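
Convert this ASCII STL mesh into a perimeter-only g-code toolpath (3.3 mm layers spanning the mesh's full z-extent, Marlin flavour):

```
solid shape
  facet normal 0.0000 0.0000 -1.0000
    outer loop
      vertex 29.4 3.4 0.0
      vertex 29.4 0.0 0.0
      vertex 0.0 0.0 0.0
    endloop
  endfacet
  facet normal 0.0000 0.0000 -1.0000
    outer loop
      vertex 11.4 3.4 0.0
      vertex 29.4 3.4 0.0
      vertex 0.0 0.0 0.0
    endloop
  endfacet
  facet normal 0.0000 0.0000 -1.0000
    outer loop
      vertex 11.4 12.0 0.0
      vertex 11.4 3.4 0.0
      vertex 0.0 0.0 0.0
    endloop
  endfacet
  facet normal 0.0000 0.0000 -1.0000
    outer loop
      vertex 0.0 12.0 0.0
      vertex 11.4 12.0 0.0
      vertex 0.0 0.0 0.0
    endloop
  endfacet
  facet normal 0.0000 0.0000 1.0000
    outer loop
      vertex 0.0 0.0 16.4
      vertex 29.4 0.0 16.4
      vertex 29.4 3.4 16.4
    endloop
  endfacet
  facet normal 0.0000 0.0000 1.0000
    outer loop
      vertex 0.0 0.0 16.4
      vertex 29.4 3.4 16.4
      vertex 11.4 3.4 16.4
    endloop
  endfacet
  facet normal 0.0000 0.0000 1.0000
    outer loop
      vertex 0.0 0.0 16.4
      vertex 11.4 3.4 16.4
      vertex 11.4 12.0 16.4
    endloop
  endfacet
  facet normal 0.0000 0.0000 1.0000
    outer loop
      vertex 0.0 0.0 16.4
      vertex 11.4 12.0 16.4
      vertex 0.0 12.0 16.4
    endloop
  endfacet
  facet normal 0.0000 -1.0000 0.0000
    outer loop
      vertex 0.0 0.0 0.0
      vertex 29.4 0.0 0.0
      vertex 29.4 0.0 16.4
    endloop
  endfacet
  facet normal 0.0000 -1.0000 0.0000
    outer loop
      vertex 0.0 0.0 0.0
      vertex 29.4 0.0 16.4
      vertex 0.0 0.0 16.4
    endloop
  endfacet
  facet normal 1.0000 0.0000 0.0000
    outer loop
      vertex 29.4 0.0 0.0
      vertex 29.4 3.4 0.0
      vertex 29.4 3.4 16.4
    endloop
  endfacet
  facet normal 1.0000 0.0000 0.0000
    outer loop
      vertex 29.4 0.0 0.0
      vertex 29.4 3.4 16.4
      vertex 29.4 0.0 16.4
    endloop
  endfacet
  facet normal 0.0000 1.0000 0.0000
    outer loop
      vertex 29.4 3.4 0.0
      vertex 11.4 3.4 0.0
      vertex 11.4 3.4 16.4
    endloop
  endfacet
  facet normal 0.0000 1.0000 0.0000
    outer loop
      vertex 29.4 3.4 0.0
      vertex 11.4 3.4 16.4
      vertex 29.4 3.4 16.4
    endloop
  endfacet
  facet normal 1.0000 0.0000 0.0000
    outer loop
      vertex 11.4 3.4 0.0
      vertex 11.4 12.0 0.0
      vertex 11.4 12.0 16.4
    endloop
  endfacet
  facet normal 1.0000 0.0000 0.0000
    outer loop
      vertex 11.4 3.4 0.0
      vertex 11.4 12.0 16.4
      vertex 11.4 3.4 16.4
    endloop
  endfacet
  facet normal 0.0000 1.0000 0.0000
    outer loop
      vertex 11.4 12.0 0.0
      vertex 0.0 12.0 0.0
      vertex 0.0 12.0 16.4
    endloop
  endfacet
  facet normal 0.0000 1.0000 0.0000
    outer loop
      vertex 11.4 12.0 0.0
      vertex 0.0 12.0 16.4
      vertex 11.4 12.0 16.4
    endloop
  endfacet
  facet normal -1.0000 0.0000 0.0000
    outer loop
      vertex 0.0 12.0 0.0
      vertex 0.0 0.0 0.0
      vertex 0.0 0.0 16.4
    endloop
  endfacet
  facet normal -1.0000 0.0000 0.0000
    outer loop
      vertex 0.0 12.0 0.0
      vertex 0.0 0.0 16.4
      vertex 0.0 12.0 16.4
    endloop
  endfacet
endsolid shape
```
; perimeter-only toolpath
G21 ; units = mm
G90 ; absolute positioning
G28 ; home
; layer 1
G0 Z3.3
G0 X0.0 Y0.0
G1 X29.4 Y0.0
G1 X29.4 Y3.4
G1 X11.4 Y3.4
G1 X11.4 Y12.0
G1 X0.0 Y12.0
G1 X0.0 Y0.0
; layer 2
G0 Z6.6
G0 X0.0 Y0.0
G1 X29.4 Y0.0
G1 X29.4 Y3.4
G1 X11.4 Y3.4
G1 X11.4 Y12.0
G1 X0.0 Y12.0
G1 X0.0 Y0.0
; layer 3
G0 Z9.8
G0 X0.0 Y0.0
G1 X29.4 Y0.0
G1 X29.4 Y3.4
G1 X11.4 Y3.4
G1 X11.4 Y12.0
G1 X0.0 Y12.0
G1 X0.0 Y0.0
; layer 4
G0 Z13.1
G0 X0.0 Y0.0
G1 X29.4 Y0.0
G1 X29.4 Y3.4
G1 X11.4 Y3.4
G1 X11.4 Y12.0
G1 X0.0 Y12.0
G1 X0.0 Y0.0
; layer 5
G0 Z16.4
G0 X0.0 Y0.0
G1 X29.4 Y0.0
G1 X29.4 Y3.4
G1 X11.4 Y3.4
G1 X11.4 Y12.0
G1 X0.0 Y12.0
G1 X0.0 Y0.0
M2 ; end

The solid is an L-shaped prism: outer 29.4 × 12 mm, arm thicknesses ≈ 3.4 mm (horizontal) and 11.4 mm (vertical), extruded 16.4 mm in z. Slicing at Δz = 3.3 mm — 5 equal slices spanning the solid's height, so layer i sits at z = i·h/5 — gives 5 non-empty perimeters. Each is a 6-segment closed polygon; G0 lifts to the layer z and rapids to the start vertex, then G1 traces the edges.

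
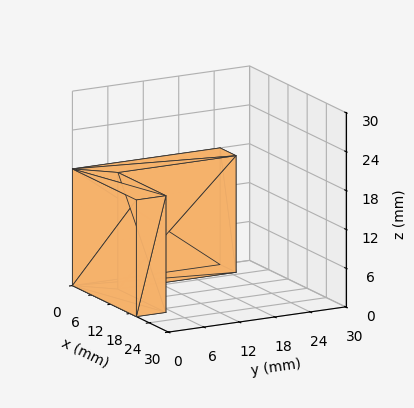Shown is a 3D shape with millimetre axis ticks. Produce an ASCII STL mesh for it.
Reading the render: the shape is an L-shaped prism: outer 20 × 25 mm, arm thicknesses ≈ 5 mm (horizontal) and 5 mm (vertical), extruded 18 mm in z (dimensions read to the nearest mm from the axis ticks). For the STL, each face is triangulated and given an outward normal.

solid part
  facet normal 0.0000 0.0000 -1.0000
    outer loop
      vertex 20.0 5.0 0.0
      vertex 20.0 0.0 0.0
      vertex 0.0 0.0 0.0
    endloop
  endfacet
  facet normal 0.0000 0.0000 -1.0000
    outer loop
      vertex 5.0 5.0 0.0
      vertex 20.0 5.0 0.0
      vertex 0.0 0.0 0.0
    endloop
  endfacet
  facet normal 0.0000 0.0000 -1.0000
    outer loop
      vertex 5.0 25.0 0.0
      vertex 5.0 5.0 0.0
      vertex 0.0 0.0 0.0
    endloop
  endfacet
  facet normal 0.0000 0.0000 -1.0000
    outer loop
      vertex 0.0 25.0 0.0
      vertex 5.0 25.0 0.0
      vertex 0.0 0.0 0.0
    endloop
  endfacet
  facet normal 0.0000 0.0000 1.0000
    outer loop
      vertex 0.0 0.0 18.0
      vertex 20.0 0.0 18.0
      vertex 20.0 5.0 18.0
    endloop
  endfacet
  facet normal 0.0000 0.0000 1.0000
    outer loop
      vertex 0.0 0.0 18.0
      vertex 20.0 5.0 18.0
      vertex 5.0 5.0 18.0
    endloop
  endfacet
  facet normal 0.0000 0.0000 1.0000
    outer loop
      vertex 0.0 0.0 18.0
      vertex 5.0 5.0 18.0
      vertex 5.0 25.0 18.0
    endloop
  endfacet
  facet normal 0.0000 0.0000 1.0000
    outer loop
      vertex 0.0 0.0 18.0
      vertex 5.0 25.0 18.0
      vertex 0.0 25.0 18.0
    endloop
  endfacet
  facet normal 0.0000 -1.0000 0.0000
    outer loop
      vertex 0.0 0.0 0.0
      vertex 20.0 0.0 0.0
      vertex 20.0 0.0 18.0
    endloop
  endfacet
  facet normal 0.0000 -1.0000 0.0000
    outer loop
      vertex 0.0 0.0 0.0
      vertex 20.0 0.0 18.0
      vertex 0.0 0.0 18.0
    endloop
  endfacet
  facet normal 1.0000 0.0000 0.0000
    outer loop
      vertex 20.0 0.0 0.0
      vertex 20.0 5.0 0.0
      vertex 20.0 5.0 18.0
    endloop
  endfacet
  facet normal 1.0000 0.0000 0.0000
    outer loop
      vertex 20.0 0.0 0.0
      vertex 20.0 5.0 18.0
      vertex 20.0 0.0 18.0
    endloop
  endfacet
  facet normal 0.0000 1.0000 0.0000
    outer loop
      vertex 20.0 5.0 0.0
      vertex 5.0 5.0 0.0
      vertex 5.0 5.0 18.0
    endloop
  endfacet
  facet normal 0.0000 1.0000 0.0000
    outer loop
      vertex 20.0 5.0 0.0
      vertex 5.0 5.0 18.0
      vertex 20.0 5.0 18.0
    endloop
  endfacet
  facet normal 1.0000 0.0000 0.0000
    outer loop
      vertex 5.0 5.0 0.0
      vertex 5.0 25.0 0.0
      vertex 5.0 25.0 18.0
    endloop
  endfacet
  facet normal 1.0000 0.0000 0.0000
    outer loop
      vertex 5.0 5.0 0.0
      vertex 5.0 25.0 18.0
      vertex 5.0 5.0 18.0
    endloop
  endfacet
  facet normal 0.0000 1.0000 0.0000
    outer loop
      vertex 5.0 25.0 0.0
      vertex 0.0 25.0 0.0
      vertex 0.0 25.0 18.0
    endloop
  endfacet
  facet normal 0.0000 1.0000 0.0000
    outer loop
      vertex 5.0 25.0 0.0
      vertex 0.0 25.0 18.0
      vertex 5.0 25.0 18.0
    endloop
  endfacet
  facet normal -1.0000 0.0000 0.0000
    outer loop
      vertex 0.0 25.0 0.0
      vertex 0.0 0.0 0.0
      vertex 0.0 0.0 18.0
    endloop
  endfacet
  facet normal -1.0000 0.0000 0.0000
    outer loop
      vertex 0.0 25.0 0.0
      vertex 0.0 0.0 18.0
      vertex 0.0 25.0 18.0
    endloop
  endfacet
endsolid part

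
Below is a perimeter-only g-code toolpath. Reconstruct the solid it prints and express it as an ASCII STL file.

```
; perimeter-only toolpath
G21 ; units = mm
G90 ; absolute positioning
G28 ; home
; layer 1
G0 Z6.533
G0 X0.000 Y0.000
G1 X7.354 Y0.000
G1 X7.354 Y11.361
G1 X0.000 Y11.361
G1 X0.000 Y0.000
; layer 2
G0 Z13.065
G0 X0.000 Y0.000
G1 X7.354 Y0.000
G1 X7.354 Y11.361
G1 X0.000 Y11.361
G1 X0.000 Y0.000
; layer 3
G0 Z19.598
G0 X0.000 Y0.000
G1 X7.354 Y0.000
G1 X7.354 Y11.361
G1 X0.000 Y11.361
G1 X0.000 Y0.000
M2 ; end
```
solid part
  facet normal 0.0000 0.0000 -1.0000
    outer loop
      vertex 7.354 11.361 0.000
      vertex 7.354 0.000 0.000
      vertex 0.000 0.000 0.000
    endloop
  endfacet
  facet normal 0.0000 0.0000 -1.0000
    outer loop
      vertex 0.000 11.361 0.000
      vertex 7.354 11.361 0.000
      vertex 0.000 0.000 0.000
    endloop
  endfacet
  facet normal 0.0000 0.0000 1.0000
    outer loop
      vertex 0.000 0.000 19.598
      vertex 7.354 0.000 19.598
      vertex 7.354 11.361 19.598
    endloop
  endfacet
  facet normal 0.0000 0.0000 1.0000
    outer loop
      vertex 0.000 0.000 19.598
      vertex 7.354 11.361 19.598
      vertex 0.000 11.361 19.598
    endloop
  endfacet
  facet normal 0.0000 -1.0000 0.0000
    outer loop
      vertex 0.000 0.000 0.000
      vertex 7.354 0.000 0.000
      vertex 7.354 0.000 19.598
    endloop
  endfacet
  facet normal 0.0000 -1.0000 0.0000
    outer loop
      vertex 0.000 0.000 0.000
      vertex 7.354 0.000 19.598
      vertex 0.000 0.000 19.598
    endloop
  endfacet
  facet normal 0.0000 1.0000 0.0000
    outer loop
      vertex 7.354 11.361 19.598
      vertex 7.354 11.361 0.000
      vertex 0.000 11.361 0.000
    endloop
  endfacet
  facet normal 0.0000 1.0000 0.0000
    outer loop
      vertex 0.000 11.361 19.598
      vertex 7.354 11.361 19.598
      vertex 0.000 11.361 0.000
    endloop
  endfacet
  facet normal -1.0000 0.0000 0.0000
    outer loop
      vertex 0.000 11.361 19.598
      vertex 0.000 11.361 0.000
      vertex 0.000 0.000 0.000
    endloop
  endfacet
  facet normal -1.0000 0.0000 0.0000
    outer loop
      vertex 0.000 0.000 19.598
      vertex 0.000 11.361 19.598
      vertex 0.000 0.000 0.000
    endloop
  endfacet
  facet normal 1.0000 0.0000 0.0000
    outer loop
      vertex 7.354 0.000 0.000
      vertex 7.354 11.361 0.000
      vertex 7.354 11.361 19.598
    endloop
  endfacet
  facet normal 1.0000 0.0000 0.0000
    outer loop
      vertex 7.354 0.000 0.000
      vertex 7.354 11.361 19.598
      vertex 7.354 0.000 19.598
    endloop
  endfacet
endsolid part

The G0 Z moves step by Δz≈6.533 mm. Every layer's G1 loop is the same polygon, so the solid is a straight extrusion of it from z=0 to z≈19.6. Closing with flat bottom and top caps and triangulating gives 12 facets — a rectangular box, roughly 7.35 × 11.4 mm footprint and 19.6 mm tall.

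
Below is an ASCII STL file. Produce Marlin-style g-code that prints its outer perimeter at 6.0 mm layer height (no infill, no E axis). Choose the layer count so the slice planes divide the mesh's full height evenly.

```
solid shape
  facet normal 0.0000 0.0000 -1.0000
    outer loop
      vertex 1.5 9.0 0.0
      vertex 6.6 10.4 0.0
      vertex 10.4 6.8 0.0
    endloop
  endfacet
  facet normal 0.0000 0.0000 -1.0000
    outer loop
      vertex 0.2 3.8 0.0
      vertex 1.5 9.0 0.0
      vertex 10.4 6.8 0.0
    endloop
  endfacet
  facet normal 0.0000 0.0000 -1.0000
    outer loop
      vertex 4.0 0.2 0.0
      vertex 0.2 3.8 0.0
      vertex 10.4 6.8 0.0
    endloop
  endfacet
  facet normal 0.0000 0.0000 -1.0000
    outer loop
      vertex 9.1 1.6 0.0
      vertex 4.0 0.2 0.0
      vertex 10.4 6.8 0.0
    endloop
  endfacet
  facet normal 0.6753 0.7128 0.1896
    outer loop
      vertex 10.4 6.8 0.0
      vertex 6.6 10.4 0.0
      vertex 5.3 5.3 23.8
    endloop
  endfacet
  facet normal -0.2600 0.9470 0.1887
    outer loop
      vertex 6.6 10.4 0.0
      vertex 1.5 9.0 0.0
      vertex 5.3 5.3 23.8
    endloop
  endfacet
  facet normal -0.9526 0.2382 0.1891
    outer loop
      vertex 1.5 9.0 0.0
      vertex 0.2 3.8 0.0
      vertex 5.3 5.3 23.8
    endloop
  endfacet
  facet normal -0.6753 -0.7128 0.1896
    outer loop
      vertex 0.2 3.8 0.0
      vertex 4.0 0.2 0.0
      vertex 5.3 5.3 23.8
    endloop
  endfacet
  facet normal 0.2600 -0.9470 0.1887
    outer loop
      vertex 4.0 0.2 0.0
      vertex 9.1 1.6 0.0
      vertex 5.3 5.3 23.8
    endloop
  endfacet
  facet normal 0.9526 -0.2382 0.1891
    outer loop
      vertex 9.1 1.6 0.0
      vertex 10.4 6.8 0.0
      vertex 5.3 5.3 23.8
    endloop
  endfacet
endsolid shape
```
; perimeter-only toolpath
G21 ; units = mm
G90 ; absolute positioning
G28 ; home
; layer 1
G0 Z6.0
G0 X9.1 Y6.4
G1 X6.3 Y9.1
G1 X2.5 Y8.1
G1 X1.5 Y4.2
G1 X4.3 Y1.5
G1 X8.1 Y2.5
G1 X9.1 Y6.4
; layer 2
G0 Z11.9
G0 X7.8 Y6.0
G1 X5.9 Y7.8
G1 X3.4 Y7.2
G1 X2.8 Y4.5
G1 X4.7 Y2.8
G1 X7.2 Y3.5
G1 X7.8 Y6.0
; layer 3
G0 Z17.9
G0 X6.6 Y5.7
G1 X5.6 Y6.6
G1 X4.3 Y6.2
G1 X4.0 Y4.9
G1 X5.0 Y4.0
G1 X6.2 Y4.4
G1 X6.6 Y5.7
M2 ; end

The solid is a regular 6-sided pyramid, base circumscribed radius ≈ 5.3 mm, apex at z ≈ 23.8 mm. Slicing at Δz = 6.0 mm — 4 equal slices spanning the solid's height, so layer i sits at z = i·h/4 — gives 3 non-empty perimeters. Each is a 6-segment closed polygon; G0 lifts to the layer z and rapids to the start vertex, then G1 traces the edges. The cross-section shrinks linearly with z (the slice at the apex is degenerate and omitted).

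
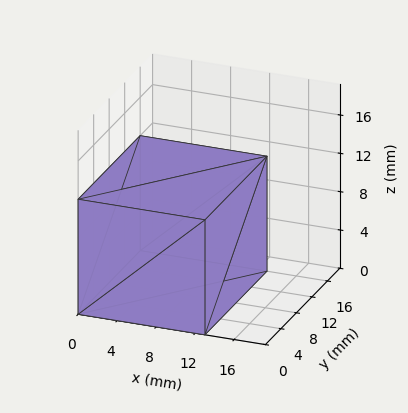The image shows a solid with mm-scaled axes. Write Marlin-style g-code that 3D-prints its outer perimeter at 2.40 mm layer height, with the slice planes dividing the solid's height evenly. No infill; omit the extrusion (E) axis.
Reading the render: the shape is a rectangular box, roughly 13 × 16 mm footprint and 12 mm tall (dimensions read to the nearest mm from the axis ticks). For the g-code, the solid's height is divided into equal slices at the stated Δz and each level perimeter traced with G1 moves after a G0 lift.

; perimeter-only toolpath
G21 ; units = mm
G90 ; absolute positioning
G28 ; home
; layer 1
G0 Z2.40
G0 X0.00 Y0.00
G1 X13.00 Y0.00
G1 X13.00 Y16.00
G1 X0.00 Y16.00
G1 X0.00 Y0.00
; layer 2
G0 Z4.80
G0 X0.00 Y0.00
G1 X13.00 Y0.00
G1 X13.00 Y16.00
G1 X0.00 Y16.00
G1 X0.00 Y0.00
; layer 3
G0 Z7.20
G0 X0.00 Y0.00
G1 X13.00 Y0.00
G1 X13.00 Y16.00
G1 X0.00 Y16.00
G1 X0.00 Y0.00
; layer 4
G0 Z9.60
G0 X0.00 Y0.00
G1 X13.00 Y0.00
G1 X13.00 Y16.00
G1 X0.00 Y16.00
G1 X0.00 Y0.00
; layer 5
G0 Z12.00
G0 X0.00 Y0.00
G1 X13.00 Y0.00
G1 X13.00 Y16.00
G1 X0.00 Y16.00
G1 X0.00 Y0.00
M2 ; end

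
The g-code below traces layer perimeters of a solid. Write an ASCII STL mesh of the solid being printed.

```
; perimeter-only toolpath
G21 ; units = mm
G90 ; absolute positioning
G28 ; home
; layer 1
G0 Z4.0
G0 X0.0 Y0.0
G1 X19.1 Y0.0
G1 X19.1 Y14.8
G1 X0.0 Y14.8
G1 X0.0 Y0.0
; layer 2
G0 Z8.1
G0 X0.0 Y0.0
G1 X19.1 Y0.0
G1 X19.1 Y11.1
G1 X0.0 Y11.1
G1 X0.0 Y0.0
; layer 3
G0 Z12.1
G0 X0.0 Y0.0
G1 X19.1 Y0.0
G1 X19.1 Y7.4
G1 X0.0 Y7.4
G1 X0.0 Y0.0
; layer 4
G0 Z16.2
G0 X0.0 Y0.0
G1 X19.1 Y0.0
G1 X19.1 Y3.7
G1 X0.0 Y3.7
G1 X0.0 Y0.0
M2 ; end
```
solid part
  facet normal 0.0000 0.0000 -1.0000
    outer loop
      vertex 19.1 18.5 0.0
      vertex 19.1 0.0 0.0
      vertex 0.0 0.0 0.0
    endloop
  endfacet
  facet normal 0.0000 0.0000 -1.0000
    outer loop
      vertex 0.0 18.5 0.0
      vertex 19.1 18.5 0.0
      vertex 0.0 0.0 0.0
    endloop
  endfacet
  facet normal 0.0000 -1.0000 0.0000
    outer loop
      vertex 0.0 0.0 0.0
      vertex 19.1 0.0 0.0
      vertex 19.1 0.0 20.2
    endloop
  endfacet
  facet normal 0.0000 -1.0000 0.0000
    outer loop
      vertex 0.0 0.0 0.0
      vertex 19.1 0.0 20.2
      vertex 0.0 0.0 20.2
    endloop
  endfacet
  facet normal 0.0000 0.7375 0.6754
    outer loop
      vertex 0.0 0.0 20.2
      vertex 19.1 0.0 20.2
      vertex 19.1 18.5 0.0
    endloop
  endfacet
  facet normal 0.0000 0.7375 0.6754
    outer loop
      vertex 0.0 0.0 20.2
      vertex 19.1 18.5 0.0
      vertex 0.0 18.5 0.0
    endloop
  endfacet
  facet normal -1.0000 0.0000 0.0000
    outer loop
      vertex 0.0 0.0 20.2
      vertex 0.0 18.5 0.0
      vertex 0.0 0.0 0.0
    endloop
  endfacet
  facet normal 1.0000 0.0000 0.0000
    outer loop
      vertex 19.1 0.0 0.0
      vertex 19.1 18.5 0.0
      vertex 19.1 0.0 20.2
    endloop
  endfacet
endsolid part

The G0 Z moves step by Δz≈4.0 mm. The G1 loops shrink linearly with z, so the solid tapers from its base footprint up to z≈20.2. Closing with a flat bottom cap and the tapered top and triangulating gives 8 facets — a wedge (ramp): 19.1 × 18.5 mm base, rising to 20.2 mm along the y=0 edge and sloping linearly to z=0 at y=18.5.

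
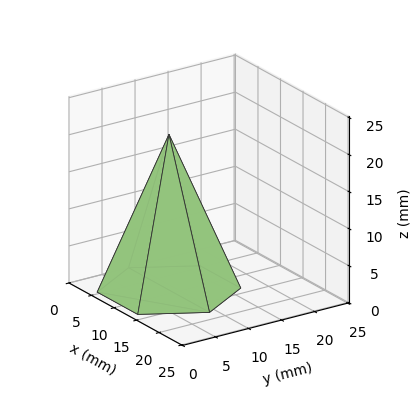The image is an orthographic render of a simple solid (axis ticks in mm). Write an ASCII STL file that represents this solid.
Reading the render: the shape is a regular 6-sided pyramid, base circumscribed radius ≈ 9 mm, apex at z ≈ 21 mm (dimensions read to the nearest mm from the axis ticks). For the STL, each face is triangulated and given an outward normal.

solid part
  facet normal 0.0000 0.0000 -1.0000
    outer loop
      vertex 4.500 16.794 0.000
      vertex 13.500 16.794 0.000
      vertex 18.000 9.000 0.000
    endloop
  endfacet
  facet normal 0.0000 0.0000 -1.0000
    outer loop
      vertex 0.000 9.000 0.000
      vertex 4.500 16.794 0.000
      vertex 18.000 9.000 0.000
    endloop
  endfacet
  facet normal 0.0000 0.0000 -1.0000
    outer loop
      vertex 4.500 1.206 0.000
      vertex 0.000 9.000 0.000
      vertex 18.000 9.000 0.000
    endloop
  endfacet
  facet normal 0.0000 0.0000 -1.0000
    outer loop
      vertex 13.500 1.206 0.000
      vertex 4.500 1.206 0.000
      vertex 18.000 9.000 0.000
    endloop
  endfacet
  facet normal 0.8119 0.4688 0.3480
    outer loop
      vertex 18.000 9.000 0.000
      vertex 13.500 16.794 0.000
      vertex 9.000 9.000 21.000
    endloop
  endfacet
  facet normal 0.0000 0.9375 0.3480
    outer loop
      vertex 13.500 16.794 0.000
      vertex 4.500 16.794 0.000
      vertex 9.000 9.000 21.000
    endloop
  endfacet
  facet normal -0.8119 0.4688 0.3480
    outer loop
      vertex 4.500 16.794 0.000
      vertex 0.000 9.000 0.000
      vertex 9.000 9.000 21.000
    endloop
  endfacet
  facet normal -0.8119 -0.4688 0.3480
    outer loop
      vertex 0.000 9.000 0.000
      vertex 4.500 1.206 0.000
      vertex 9.000 9.000 21.000
    endloop
  endfacet
  facet normal 0.0000 -0.9375 0.3480
    outer loop
      vertex 4.500 1.206 0.000
      vertex 13.500 1.206 0.000
      vertex 9.000 9.000 21.000
    endloop
  endfacet
  facet normal 0.8119 -0.4688 0.3480
    outer loop
      vertex 13.500 1.206 0.000
      vertex 18.000 9.000 0.000
      vertex 9.000 9.000 21.000
    endloop
  endfacet
endsolid part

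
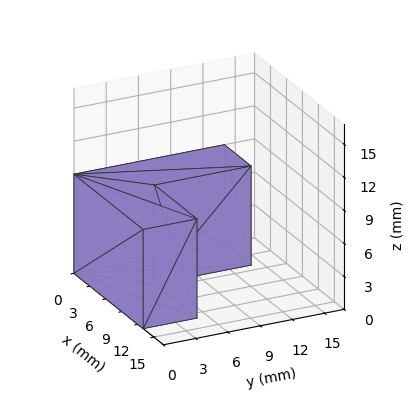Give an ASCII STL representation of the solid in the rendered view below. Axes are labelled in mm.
Reading the render: the shape is an L-shaped prism: outer 13 × 14 mm, arm thicknesses ≈ 5 mm (horizontal) and 5 mm (vertical), extruded 9 mm in z (dimensions read to the nearest mm from the axis ticks). For the STL, each face is triangulated and given an outward normal.

solid part
  facet normal 0.0000 0.0000 -1.0000
    outer loop
      vertex 13.0 5.0 0.0
      vertex 13.0 0.0 0.0
      vertex 0.0 0.0 0.0
    endloop
  endfacet
  facet normal 0.0000 0.0000 -1.0000
    outer loop
      vertex 5.0 5.0 0.0
      vertex 13.0 5.0 0.0
      vertex 0.0 0.0 0.0
    endloop
  endfacet
  facet normal 0.0000 0.0000 -1.0000
    outer loop
      vertex 5.0 14.0 0.0
      vertex 5.0 5.0 0.0
      vertex 0.0 0.0 0.0
    endloop
  endfacet
  facet normal 0.0000 0.0000 -1.0000
    outer loop
      vertex 0.0 14.0 0.0
      vertex 5.0 14.0 0.0
      vertex 0.0 0.0 0.0
    endloop
  endfacet
  facet normal 0.0000 0.0000 1.0000
    outer loop
      vertex 0.0 0.0 9.0
      vertex 13.0 0.0 9.0
      vertex 13.0 5.0 9.0
    endloop
  endfacet
  facet normal 0.0000 0.0000 1.0000
    outer loop
      vertex 0.0 0.0 9.0
      vertex 13.0 5.0 9.0
      vertex 5.0 5.0 9.0
    endloop
  endfacet
  facet normal 0.0000 0.0000 1.0000
    outer loop
      vertex 0.0 0.0 9.0
      vertex 5.0 5.0 9.0
      vertex 5.0 14.0 9.0
    endloop
  endfacet
  facet normal 0.0000 0.0000 1.0000
    outer loop
      vertex 0.0 0.0 9.0
      vertex 5.0 14.0 9.0
      vertex 0.0 14.0 9.0
    endloop
  endfacet
  facet normal 0.0000 -1.0000 0.0000
    outer loop
      vertex 0.0 0.0 0.0
      vertex 13.0 0.0 0.0
      vertex 13.0 0.0 9.0
    endloop
  endfacet
  facet normal 0.0000 -1.0000 0.0000
    outer loop
      vertex 0.0 0.0 0.0
      vertex 13.0 0.0 9.0
      vertex 0.0 0.0 9.0
    endloop
  endfacet
  facet normal 1.0000 0.0000 0.0000
    outer loop
      vertex 13.0 0.0 0.0
      vertex 13.0 5.0 0.0
      vertex 13.0 5.0 9.0
    endloop
  endfacet
  facet normal 1.0000 0.0000 0.0000
    outer loop
      vertex 13.0 0.0 0.0
      vertex 13.0 5.0 9.0
      vertex 13.0 0.0 9.0
    endloop
  endfacet
  facet normal 0.0000 1.0000 0.0000
    outer loop
      vertex 13.0 5.0 0.0
      vertex 5.0 5.0 0.0
      vertex 5.0 5.0 9.0
    endloop
  endfacet
  facet normal 0.0000 1.0000 0.0000
    outer loop
      vertex 13.0 5.0 0.0
      vertex 5.0 5.0 9.0
      vertex 13.0 5.0 9.0
    endloop
  endfacet
  facet normal 1.0000 0.0000 0.0000
    outer loop
      vertex 5.0 5.0 0.0
      vertex 5.0 14.0 0.0
      vertex 5.0 14.0 9.0
    endloop
  endfacet
  facet normal 1.0000 0.0000 0.0000
    outer loop
      vertex 5.0 5.0 0.0
      vertex 5.0 14.0 9.0
      vertex 5.0 5.0 9.0
    endloop
  endfacet
  facet normal 0.0000 1.0000 0.0000
    outer loop
      vertex 5.0 14.0 0.0
      vertex 0.0 14.0 0.0
      vertex 0.0 14.0 9.0
    endloop
  endfacet
  facet normal 0.0000 1.0000 0.0000
    outer loop
      vertex 5.0 14.0 0.0
      vertex 0.0 14.0 9.0
      vertex 5.0 14.0 9.0
    endloop
  endfacet
  facet normal -1.0000 0.0000 0.0000
    outer loop
      vertex 0.0 14.0 0.0
      vertex 0.0 0.0 0.0
      vertex 0.0 0.0 9.0
    endloop
  endfacet
  facet normal -1.0000 0.0000 0.0000
    outer loop
      vertex 0.0 14.0 0.0
      vertex 0.0 0.0 9.0
      vertex 0.0 14.0 9.0
    endloop
  endfacet
endsolid part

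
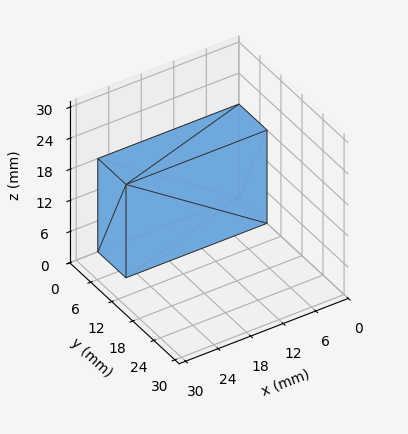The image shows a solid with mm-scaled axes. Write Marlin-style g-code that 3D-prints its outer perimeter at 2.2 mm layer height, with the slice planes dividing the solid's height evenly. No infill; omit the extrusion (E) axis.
Reading the render: the shape is a rectangular box, roughly 26 × 8 mm footprint and 18 mm tall (dimensions read to the nearest mm from the axis ticks). For the g-code, the solid's height is divided into equal slices at the stated Δz and each level perimeter traced with G1 moves after a G0 lift.

; perimeter-only toolpath
G21 ; units = mm
G90 ; absolute positioning
G28 ; home
; layer 1
G0 Z2.2
G0 X0.0 Y0.0
G1 X26.0 Y0.0
G1 X26.0 Y8.0
G1 X0.0 Y8.0
G1 X0.0 Y0.0
; layer 2
G0 Z4.5
G0 X0.0 Y0.0
G1 X26.0 Y0.0
G1 X26.0 Y8.0
G1 X0.0 Y8.0
G1 X0.0 Y0.0
; layer 3
G0 Z6.8
G0 X0.0 Y0.0
G1 X26.0 Y0.0
G1 X26.0 Y8.0
G1 X0.0 Y8.0
G1 X0.0 Y0.0
; layer 4
G0 Z9.0
G0 X0.0 Y0.0
G1 X26.0 Y0.0
G1 X26.0 Y8.0
G1 X0.0 Y8.0
G1 X0.0 Y0.0
; layer 5
G0 Z11.2
G0 X0.0 Y0.0
G1 X26.0 Y0.0
G1 X26.0 Y8.0
G1 X0.0 Y8.0
G1 X0.0 Y0.0
; layer 6
G0 Z13.5
G0 X0.0 Y0.0
G1 X26.0 Y0.0
G1 X26.0 Y8.0
G1 X0.0 Y8.0
G1 X0.0 Y0.0
; layer 7
G0 Z15.8
G0 X0.0 Y0.0
G1 X26.0 Y0.0
G1 X26.0 Y8.0
G1 X0.0 Y8.0
G1 X0.0 Y0.0
; layer 8
G0 Z18.0
G0 X0.0 Y0.0
G1 X26.0 Y0.0
G1 X26.0 Y8.0
G1 X0.0 Y8.0
G1 X0.0 Y0.0
M2 ; end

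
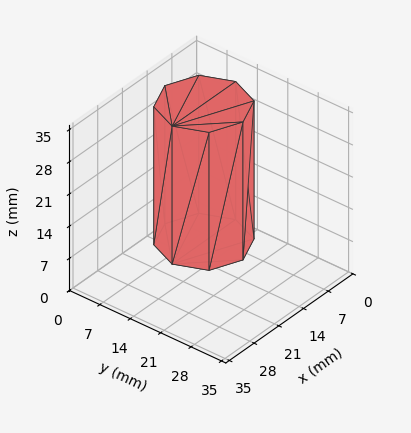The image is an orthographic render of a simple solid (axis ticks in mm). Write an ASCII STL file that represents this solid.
Reading the render: the shape is a regular 8-sided prism (a cylinder approximated with 8 flat sides), circumscribed radius ≈ 9 mm, height ≈ 30 mm (dimensions read to the nearest mm from the axis ticks). For the STL, each face is triangulated and given an outward normal.

solid part
  facet normal 0.0000 0.0000 -1.0000
    outer loop
      vertex 9.000 18.000 0.000
      vertex 15.364 15.364 0.000
      vertex 18.000 9.000 0.000
    endloop
  endfacet
  facet normal 0.0000 0.0000 -1.0000
    outer loop
      vertex 2.636 15.364 0.000
      vertex 9.000 18.000 0.000
      vertex 18.000 9.000 0.000
    endloop
  endfacet
  facet normal 0.0000 0.0000 -1.0000
    outer loop
      vertex 0.000 9.000 0.000
      vertex 2.636 15.364 0.000
      vertex 18.000 9.000 0.000
    endloop
  endfacet
  facet normal 0.0000 0.0000 -1.0000
    outer loop
      vertex 2.636 2.636 0.000
      vertex 0.000 9.000 0.000
      vertex 18.000 9.000 0.000
    endloop
  endfacet
  facet normal 0.0000 0.0000 -1.0000
    outer loop
      vertex 9.000 0.000 0.000
      vertex 2.636 2.636 0.000
      vertex 18.000 9.000 0.000
    endloop
  endfacet
  facet normal 0.0000 0.0000 -1.0000
    outer loop
      vertex 15.364 2.636 0.000
      vertex 9.000 0.000 0.000
      vertex 18.000 9.000 0.000
    endloop
  endfacet
  facet normal 0.0000 0.0000 1.0000
    outer loop
      vertex 18.000 9.000 30.000
      vertex 15.364 15.364 30.000
      vertex 9.000 18.000 30.000
    endloop
  endfacet
  facet normal 0.0000 0.0000 1.0000
    outer loop
      vertex 18.000 9.000 30.000
      vertex 9.000 18.000 30.000
      vertex 2.636 15.364 30.000
    endloop
  endfacet
  facet normal 0.0000 0.0000 1.0000
    outer loop
      vertex 18.000 9.000 30.000
      vertex 2.636 15.364 30.000
      vertex 0.000 9.000 30.000
    endloop
  endfacet
  facet normal 0.0000 0.0000 1.0000
    outer loop
      vertex 18.000 9.000 30.000
      vertex 0.000 9.000 30.000
      vertex 2.636 2.636 30.000
    endloop
  endfacet
  facet normal 0.0000 0.0000 1.0000
    outer loop
      vertex 18.000 9.000 30.000
      vertex 2.636 2.636 30.000
      vertex 9.000 0.000 30.000
    endloop
  endfacet
  facet normal 0.0000 0.0000 1.0000
    outer loop
      vertex 18.000 9.000 30.000
      vertex 9.000 0.000 30.000
      vertex 15.364 2.636 30.000
    endloop
  endfacet
  facet normal 0.9239 0.3827 0.0000
    outer loop
      vertex 18.000 9.000 0.000
      vertex 15.364 15.364 0.000
      vertex 15.364 15.364 30.000
    endloop
  endfacet
  facet normal 0.9239 0.3827 0.0000
    outer loop
      vertex 18.000 9.000 0.000
      vertex 15.364 15.364 30.000
      vertex 18.000 9.000 30.000
    endloop
  endfacet
  facet normal 0.3827 0.9239 0.0000
    outer loop
      vertex 15.364 15.364 0.000
      vertex 9.000 18.000 0.000
      vertex 9.000 18.000 30.000
    endloop
  endfacet
  facet normal 0.3827 0.9239 0.0000
    outer loop
      vertex 15.364 15.364 0.000
      vertex 9.000 18.000 30.000
      vertex 15.364 15.364 30.000
    endloop
  endfacet
  facet normal -0.3827 0.9239 0.0000
    outer loop
      vertex 9.000 18.000 0.000
      vertex 2.636 15.364 0.000
      vertex 2.636 15.364 30.000
    endloop
  endfacet
  facet normal -0.3827 0.9239 0.0000
    outer loop
      vertex 9.000 18.000 0.000
      vertex 2.636 15.364 30.000
      vertex 9.000 18.000 30.000
    endloop
  endfacet
  facet normal -0.9239 0.3827 0.0000
    outer loop
      vertex 2.636 15.364 0.000
      vertex 0.000 9.000 0.000
      vertex 0.000 9.000 30.000
    endloop
  endfacet
  facet normal -0.9239 0.3827 0.0000
    outer loop
      vertex 2.636 15.364 0.000
      vertex 0.000 9.000 30.000
      vertex 2.636 15.364 30.000
    endloop
  endfacet
  facet normal -0.9239 -0.3827 0.0000
    outer loop
      vertex 0.000 9.000 0.000
      vertex 2.636 2.636 0.000
      vertex 2.636 2.636 30.000
    endloop
  endfacet
  facet normal -0.9239 -0.3827 0.0000
    outer loop
      vertex 0.000 9.000 0.000
      vertex 2.636 2.636 30.000
      vertex 0.000 9.000 30.000
    endloop
  endfacet
  facet normal -0.3827 -0.9239 0.0000
    outer loop
      vertex 2.636 2.636 0.000
      vertex 9.000 0.000 0.000
      vertex 9.000 0.000 30.000
    endloop
  endfacet
  facet normal -0.3827 -0.9239 0.0000
    outer loop
      vertex 2.636 2.636 0.000
      vertex 9.000 0.000 30.000
      vertex 2.636 2.636 30.000
    endloop
  endfacet
  facet normal 0.3827 -0.9239 0.0000
    outer loop
      vertex 9.000 0.000 0.000
      vertex 15.364 2.636 0.000
      vertex 15.364 2.636 30.000
    endloop
  endfacet
  facet normal 0.3827 -0.9239 0.0000
    outer loop
      vertex 9.000 0.000 0.000
      vertex 15.364 2.636 30.000
      vertex 9.000 0.000 30.000
    endloop
  endfacet
  facet normal 0.9239 -0.3827 0.0000
    outer loop
      vertex 15.364 2.636 0.000
      vertex 18.000 9.000 0.000
      vertex 18.000 9.000 30.000
    endloop
  endfacet
  facet normal 0.9239 -0.3827 0.0000
    outer loop
      vertex 15.364 2.636 0.000
      vertex 18.000 9.000 30.000
      vertex 15.364 2.636 30.000
    endloop
  endfacet
endsolid part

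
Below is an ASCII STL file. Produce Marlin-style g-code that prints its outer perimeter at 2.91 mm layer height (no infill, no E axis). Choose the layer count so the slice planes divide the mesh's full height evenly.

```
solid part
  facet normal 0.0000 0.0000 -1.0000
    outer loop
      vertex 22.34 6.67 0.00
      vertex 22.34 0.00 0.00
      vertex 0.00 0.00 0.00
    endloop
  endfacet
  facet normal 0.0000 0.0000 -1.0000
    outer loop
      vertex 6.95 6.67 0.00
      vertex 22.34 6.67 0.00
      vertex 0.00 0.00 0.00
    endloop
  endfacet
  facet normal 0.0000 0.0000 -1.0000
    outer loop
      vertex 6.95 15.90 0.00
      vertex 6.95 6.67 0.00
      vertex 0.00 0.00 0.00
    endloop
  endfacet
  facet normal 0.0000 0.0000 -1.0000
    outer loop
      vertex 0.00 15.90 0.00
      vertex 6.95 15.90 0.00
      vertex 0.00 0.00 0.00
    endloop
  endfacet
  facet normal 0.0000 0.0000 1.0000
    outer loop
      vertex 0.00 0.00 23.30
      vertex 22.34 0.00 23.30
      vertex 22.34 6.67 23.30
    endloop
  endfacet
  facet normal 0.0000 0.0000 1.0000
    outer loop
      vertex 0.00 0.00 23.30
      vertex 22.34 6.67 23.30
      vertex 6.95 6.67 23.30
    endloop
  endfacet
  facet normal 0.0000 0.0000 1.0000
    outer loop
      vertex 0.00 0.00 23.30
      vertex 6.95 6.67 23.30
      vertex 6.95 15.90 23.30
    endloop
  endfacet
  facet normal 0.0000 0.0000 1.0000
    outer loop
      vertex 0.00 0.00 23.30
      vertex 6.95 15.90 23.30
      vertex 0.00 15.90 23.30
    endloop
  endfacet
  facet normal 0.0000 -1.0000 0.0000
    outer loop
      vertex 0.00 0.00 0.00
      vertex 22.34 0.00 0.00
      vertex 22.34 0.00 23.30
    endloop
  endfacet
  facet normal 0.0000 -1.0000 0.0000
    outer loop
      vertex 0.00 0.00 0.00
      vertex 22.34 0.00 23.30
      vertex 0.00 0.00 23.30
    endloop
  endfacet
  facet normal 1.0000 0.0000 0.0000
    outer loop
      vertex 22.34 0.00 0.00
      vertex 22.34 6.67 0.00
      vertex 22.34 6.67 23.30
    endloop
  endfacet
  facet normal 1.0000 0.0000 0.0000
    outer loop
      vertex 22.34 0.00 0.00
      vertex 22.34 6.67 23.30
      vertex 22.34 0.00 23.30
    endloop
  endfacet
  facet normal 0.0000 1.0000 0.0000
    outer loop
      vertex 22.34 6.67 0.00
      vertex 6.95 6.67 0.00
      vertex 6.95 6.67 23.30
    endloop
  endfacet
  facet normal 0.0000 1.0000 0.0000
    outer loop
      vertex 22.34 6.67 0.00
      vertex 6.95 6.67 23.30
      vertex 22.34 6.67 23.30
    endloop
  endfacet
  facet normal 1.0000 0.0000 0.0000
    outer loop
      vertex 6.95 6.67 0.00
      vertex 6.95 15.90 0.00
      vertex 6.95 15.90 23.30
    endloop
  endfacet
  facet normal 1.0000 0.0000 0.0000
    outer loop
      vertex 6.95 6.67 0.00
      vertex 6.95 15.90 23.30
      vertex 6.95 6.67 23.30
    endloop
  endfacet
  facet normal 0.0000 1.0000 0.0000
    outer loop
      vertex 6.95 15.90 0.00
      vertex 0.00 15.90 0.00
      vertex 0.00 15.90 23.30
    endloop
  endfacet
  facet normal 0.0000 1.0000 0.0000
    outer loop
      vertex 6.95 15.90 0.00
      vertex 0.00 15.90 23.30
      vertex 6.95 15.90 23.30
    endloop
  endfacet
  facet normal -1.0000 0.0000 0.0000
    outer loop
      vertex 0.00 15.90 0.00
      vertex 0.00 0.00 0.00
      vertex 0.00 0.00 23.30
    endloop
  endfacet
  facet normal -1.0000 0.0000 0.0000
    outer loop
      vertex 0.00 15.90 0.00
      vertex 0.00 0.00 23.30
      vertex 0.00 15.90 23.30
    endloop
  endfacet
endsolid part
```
; perimeter-only toolpath
G21 ; units = mm
G90 ; absolute positioning
G28 ; home
; layer 1
G0 Z2.91
G0 X0.00 Y0.00
G1 X22.34 Y0.00
G1 X22.34 Y6.67
G1 X6.95 Y6.67
G1 X6.95 Y15.90
G1 X0.00 Y15.90
G1 X0.00 Y0.00
; layer 2
G0 Z5.83
G0 X0.00 Y0.00
G1 X22.34 Y0.00
G1 X22.34 Y6.67
G1 X6.95 Y6.67
G1 X6.95 Y15.90
G1 X0.00 Y15.90
G1 X0.00 Y0.00
; layer 3
G0 Z8.74
G0 X0.00 Y0.00
G1 X22.34 Y0.00
G1 X22.34 Y6.67
G1 X6.95 Y6.67
G1 X6.95 Y15.90
G1 X0.00 Y15.90
G1 X0.00 Y0.00
; layer 4
G0 Z11.65
G0 X0.00 Y0.00
G1 X22.34 Y0.00
G1 X22.34 Y6.67
G1 X6.95 Y6.67
G1 X6.95 Y15.90
G1 X0.00 Y15.90
G1 X0.00 Y0.00
; layer 5
G0 Z14.56
G0 X0.00 Y0.00
G1 X22.34 Y0.00
G1 X22.34 Y6.67
G1 X6.95 Y6.67
G1 X6.95 Y15.90
G1 X0.00 Y15.90
G1 X0.00 Y0.00
; layer 6
G0 Z17.48
G0 X0.00 Y0.00
G1 X22.34 Y0.00
G1 X22.34 Y6.67
G1 X6.95 Y6.67
G1 X6.95 Y15.90
G1 X0.00 Y15.90
G1 X0.00 Y0.00
; layer 7
G0 Z20.39
G0 X0.00 Y0.00
G1 X22.34 Y0.00
G1 X22.34 Y6.67
G1 X6.95 Y6.67
G1 X6.95 Y15.90
G1 X0.00 Y15.90
G1 X0.00 Y0.00
; layer 8
G0 Z23.30
G0 X0.00 Y0.00
G1 X22.34 Y0.00
G1 X22.34 Y6.67
G1 X6.95 Y6.67
G1 X6.95 Y15.90
G1 X0.00 Y15.90
G1 X0.00 Y0.00
M2 ; end

The solid is an L-shaped prism: outer 22.3 × 15.9 mm, arm thicknesses ≈ 6.67 mm (horizontal) and 6.95 mm (vertical), extruded 23.3 mm in z. Slicing at Δz = 2.91 mm — 8 equal slices spanning the solid's height, so layer i sits at z = i·h/8 — gives 8 non-empty perimeters. Each is a 6-segment closed polygon; G0 lifts to the layer z and rapids to the start vertex, then G1 traces the edges.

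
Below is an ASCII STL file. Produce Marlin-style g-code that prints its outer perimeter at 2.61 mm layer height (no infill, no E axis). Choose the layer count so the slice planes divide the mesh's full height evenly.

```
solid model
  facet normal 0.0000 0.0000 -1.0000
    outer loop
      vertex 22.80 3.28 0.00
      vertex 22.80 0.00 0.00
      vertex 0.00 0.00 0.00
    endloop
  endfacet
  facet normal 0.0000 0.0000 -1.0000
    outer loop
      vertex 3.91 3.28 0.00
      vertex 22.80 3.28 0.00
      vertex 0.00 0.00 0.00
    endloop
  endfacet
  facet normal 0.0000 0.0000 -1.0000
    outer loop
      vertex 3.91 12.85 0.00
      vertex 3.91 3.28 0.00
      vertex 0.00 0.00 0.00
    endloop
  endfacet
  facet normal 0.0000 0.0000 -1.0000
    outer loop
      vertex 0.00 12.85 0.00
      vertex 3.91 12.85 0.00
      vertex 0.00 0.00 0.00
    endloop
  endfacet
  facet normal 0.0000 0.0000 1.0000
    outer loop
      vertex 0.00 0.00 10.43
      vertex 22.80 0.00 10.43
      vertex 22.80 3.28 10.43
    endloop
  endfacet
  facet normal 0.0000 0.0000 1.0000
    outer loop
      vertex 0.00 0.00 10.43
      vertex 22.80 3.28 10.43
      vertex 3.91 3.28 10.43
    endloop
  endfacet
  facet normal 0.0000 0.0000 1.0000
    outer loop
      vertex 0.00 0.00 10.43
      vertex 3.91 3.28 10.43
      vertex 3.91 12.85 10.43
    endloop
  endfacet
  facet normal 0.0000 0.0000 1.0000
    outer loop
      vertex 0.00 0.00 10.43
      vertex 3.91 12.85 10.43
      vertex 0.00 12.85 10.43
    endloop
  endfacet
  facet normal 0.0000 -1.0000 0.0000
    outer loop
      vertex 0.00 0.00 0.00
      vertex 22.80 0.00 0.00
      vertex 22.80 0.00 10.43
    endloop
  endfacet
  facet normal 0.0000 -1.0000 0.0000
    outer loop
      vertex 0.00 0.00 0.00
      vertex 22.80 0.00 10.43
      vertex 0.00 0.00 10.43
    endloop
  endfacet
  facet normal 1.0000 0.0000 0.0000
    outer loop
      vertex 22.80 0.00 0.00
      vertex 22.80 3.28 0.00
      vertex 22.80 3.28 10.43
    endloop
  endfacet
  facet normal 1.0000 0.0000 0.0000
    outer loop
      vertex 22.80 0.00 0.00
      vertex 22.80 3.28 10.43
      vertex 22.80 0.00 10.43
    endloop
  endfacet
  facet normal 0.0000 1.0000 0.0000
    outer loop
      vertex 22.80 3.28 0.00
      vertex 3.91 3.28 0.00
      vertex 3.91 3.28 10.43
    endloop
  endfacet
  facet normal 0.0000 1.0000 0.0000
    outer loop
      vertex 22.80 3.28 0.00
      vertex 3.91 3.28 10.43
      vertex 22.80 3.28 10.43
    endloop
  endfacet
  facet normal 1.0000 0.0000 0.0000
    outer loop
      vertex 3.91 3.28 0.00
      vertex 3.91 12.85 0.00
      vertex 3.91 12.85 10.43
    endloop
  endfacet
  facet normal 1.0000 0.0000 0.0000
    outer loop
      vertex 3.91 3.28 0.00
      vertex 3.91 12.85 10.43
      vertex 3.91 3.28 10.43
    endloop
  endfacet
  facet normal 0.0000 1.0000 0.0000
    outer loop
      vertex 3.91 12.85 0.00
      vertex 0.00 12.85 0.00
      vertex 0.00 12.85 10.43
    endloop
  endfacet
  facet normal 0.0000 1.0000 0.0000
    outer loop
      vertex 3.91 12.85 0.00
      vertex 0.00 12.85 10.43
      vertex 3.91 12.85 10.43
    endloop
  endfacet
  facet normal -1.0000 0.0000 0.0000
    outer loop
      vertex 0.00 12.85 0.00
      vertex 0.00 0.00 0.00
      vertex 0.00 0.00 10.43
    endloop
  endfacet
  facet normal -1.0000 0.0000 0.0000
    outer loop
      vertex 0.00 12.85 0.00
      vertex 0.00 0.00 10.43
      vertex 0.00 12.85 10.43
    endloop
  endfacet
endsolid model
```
; perimeter-only toolpath
G21 ; units = mm
G90 ; absolute positioning
G28 ; home
; layer 1
G0 Z2.61
G0 X0.00 Y0.00
G1 X22.80 Y0.00
G1 X22.80 Y3.28
G1 X3.91 Y3.28
G1 X3.91 Y12.85
G1 X0.00 Y12.85
G1 X0.00 Y0.00
; layer 2
G0 Z5.21
G0 X0.00 Y0.00
G1 X22.80 Y0.00
G1 X22.80 Y3.28
G1 X3.91 Y3.28
G1 X3.91 Y12.85
G1 X0.00 Y12.85
G1 X0.00 Y0.00
; layer 3
G0 Z7.82
G0 X0.00 Y0.00
G1 X22.80 Y0.00
G1 X22.80 Y3.28
G1 X3.91 Y3.28
G1 X3.91 Y12.85
G1 X0.00 Y12.85
G1 X0.00 Y0.00
; layer 4
G0 Z10.43
G0 X0.00 Y0.00
G1 X22.80 Y0.00
G1 X22.80 Y3.28
G1 X3.91 Y3.28
G1 X3.91 Y12.85
G1 X0.00 Y12.85
G1 X0.00 Y0.00
M2 ; end

The solid is an L-shaped prism: outer 22.8 × 12.8 mm, arm thicknesses ≈ 3.28 mm (horizontal) and 3.91 mm (vertical), extruded 10.4 mm in z. Slicing at Δz = 2.61 mm — 4 equal slices spanning the solid's height, so layer i sits at z = i·h/4 — gives 4 non-empty perimeters. Each is a 6-segment closed polygon; G0 lifts to the layer z and rapids to the start vertex, then G1 traces the edges.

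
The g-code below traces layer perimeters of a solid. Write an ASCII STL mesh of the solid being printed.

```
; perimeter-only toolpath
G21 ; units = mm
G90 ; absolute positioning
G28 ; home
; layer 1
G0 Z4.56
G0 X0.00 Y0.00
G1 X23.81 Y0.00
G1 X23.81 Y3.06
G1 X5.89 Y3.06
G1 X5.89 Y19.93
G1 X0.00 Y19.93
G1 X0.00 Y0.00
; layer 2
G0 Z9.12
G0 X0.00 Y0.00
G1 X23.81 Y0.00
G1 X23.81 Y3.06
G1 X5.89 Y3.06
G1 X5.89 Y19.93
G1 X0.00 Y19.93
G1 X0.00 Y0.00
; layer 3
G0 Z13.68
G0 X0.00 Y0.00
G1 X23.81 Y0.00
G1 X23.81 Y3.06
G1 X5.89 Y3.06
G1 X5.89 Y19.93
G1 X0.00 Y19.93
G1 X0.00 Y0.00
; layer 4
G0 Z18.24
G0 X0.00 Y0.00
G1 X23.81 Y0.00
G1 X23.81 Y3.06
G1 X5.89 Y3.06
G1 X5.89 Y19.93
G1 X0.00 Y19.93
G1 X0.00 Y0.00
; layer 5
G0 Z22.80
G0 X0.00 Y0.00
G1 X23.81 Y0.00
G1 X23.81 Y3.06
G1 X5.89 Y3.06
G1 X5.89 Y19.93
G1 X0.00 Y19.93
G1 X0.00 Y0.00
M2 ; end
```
solid part
  facet normal 0.0000 0.0000 -1.0000
    outer loop
      vertex 23.81 3.06 0.00
      vertex 23.81 0.00 0.00
      vertex 0.00 0.00 0.00
    endloop
  endfacet
  facet normal 0.0000 0.0000 -1.0000
    outer loop
      vertex 5.89 3.06 0.00
      vertex 23.81 3.06 0.00
      vertex 0.00 0.00 0.00
    endloop
  endfacet
  facet normal 0.0000 0.0000 -1.0000
    outer loop
      vertex 5.89 19.93 0.00
      vertex 5.89 3.06 0.00
      vertex 0.00 0.00 0.00
    endloop
  endfacet
  facet normal 0.0000 0.0000 -1.0000
    outer loop
      vertex 0.00 19.93 0.00
      vertex 5.89 19.93 0.00
      vertex 0.00 0.00 0.00
    endloop
  endfacet
  facet normal 0.0000 0.0000 1.0000
    outer loop
      vertex 0.00 0.00 22.80
      vertex 23.81 0.00 22.80
      vertex 23.81 3.06 22.80
    endloop
  endfacet
  facet normal 0.0000 0.0000 1.0000
    outer loop
      vertex 0.00 0.00 22.80
      vertex 23.81 3.06 22.80
      vertex 5.89 3.06 22.80
    endloop
  endfacet
  facet normal 0.0000 0.0000 1.0000
    outer loop
      vertex 0.00 0.00 22.80
      vertex 5.89 3.06 22.80
      vertex 5.89 19.93 22.80
    endloop
  endfacet
  facet normal 0.0000 0.0000 1.0000
    outer loop
      vertex 0.00 0.00 22.80
      vertex 5.89 19.93 22.80
      vertex 0.00 19.93 22.80
    endloop
  endfacet
  facet normal 0.0000 -1.0000 0.0000
    outer loop
      vertex 0.00 0.00 0.00
      vertex 23.81 0.00 0.00
      vertex 23.81 0.00 22.80
    endloop
  endfacet
  facet normal 0.0000 -1.0000 0.0000
    outer loop
      vertex 0.00 0.00 0.00
      vertex 23.81 0.00 22.80
      vertex 0.00 0.00 22.80
    endloop
  endfacet
  facet normal 1.0000 0.0000 0.0000
    outer loop
      vertex 23.81 0.00 0.00
      vertex 23.81 3.06 0.00
      vertex 23.81 3.06 22.80
    endloop
  endfacet
  facet normal 1.0000 0.0000 0.0000
    outer loop
      vertex 23.81 0.00 0.00
      vertex 23.81 3.06 22.80
      vertex 23.81 0.00 22.80
    endloop
  endfacet
  facet normal 0.0000 1.0000 0.0000
    outer loop
      vertex 23.81 3.06 0.00
      vertex 5.89 3.06 0.00
      vertex 5.89 3.06 22.80
    endloop
  endfacet
  facet normal 0.0000 1.0000 0.0000
    outer loop
      vertex 23.81 3.06 0.00
      vertex 5.89 3.06 22.80
      vertex 23.81 3.06 22.80
    endloop
  endfacet
  facet normal 1.0000 0.0000 0.0000
    outer loop
      vertex 5.89 3.06 0.00
      vertex 5.89 19.93 0.00
      vertex 5.89 19.93 22.80
    endloop
  endfacet
  facet normal 1.0000 0.0000 0.0000
    outer loop
      vertex 5.89 3.06 0.00
      vertex 5.89 19.93 22.80
      vertex 5.89 3.06 22.80
    endloop
  endfacet
  facet normal 0.0000 1.0000 0.0000
    outer loop
      vertex 5.89 19.93 0.00
      vertex 0.00 19.93 0.00
      vertex 0.00 19.93 22.80
    endloop
  endfacet
  facet normal 0.0000 1.0000 0.0000
    outer loop
      vertex 5.89 19.93 0.00
      vertex 0.00 19.93 22.80
      vertex 5.89 19.93 22.80
    endloop
  endfacet
  facet normal -1.0000 0.0000 0.0000
    outer loop
      vertex 0.00 19.93 0.00
      vertex 0.00 0.00 0.00
      vertex 0.00 0.00 22.80
    endloop
  endfacet
  facet normal -1.0000 0.0000 0.0000
    outer loop
      vertex 0.00 19.93 0.00
      vertex 0.00 0.00 22.80
      vertex 0.00 19.93 22.80
    endloop
  endfacet
endsolid part

The G0 Z moves step by Δz≈4.56 mm. Every layer's G1 loop is the same polygon, so the solid is a straight extrusion of it from z=0 to z≈22.8. Closing with flat bottom and top caps and triangulating gives 20 facets — an L-shaped prism: outer 23.8 × 19.9 mm, arm thicknesses ≈ 3.06 mm (horizontal) and 5.89 mm (vertical), extruded 22.8 mm in z.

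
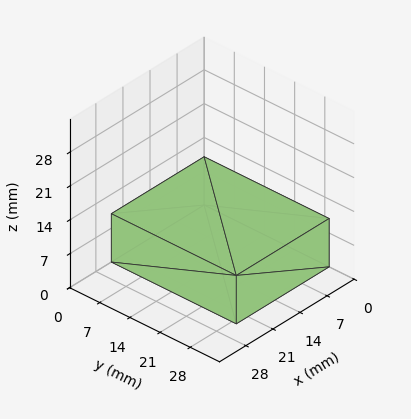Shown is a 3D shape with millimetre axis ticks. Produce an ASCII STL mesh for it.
Reading the render: the shape is a rectangular box, roughly 24 × 29 mm footprint and 10 mm tall (dimensions read to the nearest mm from the axis ticks). For the STL, each face is triangulated and given an outward normal.

solid part
  facet normal 0.0000 0.0000 -1.0000
    outer loop
      vertex 24.0 29.0 0.0
      vertex 24.0 0.0 0.0
      vertex 0.0 0.0 0.0
    endloop
  endfacet
  facet normal 0.0000 0.0000 -1.0000
    outer loop
      vertex 0.0 29.0 0.0
      vertex 24.0 29.0 0.0
      vertex 0.0 0.0 0.0
    endloop
  endfacet
  facet normal 0.0000 0.0000 1.0000
    outer loop
      vertex 0.0 0.0 10.0
      vertex 24.0 0.0 10.0
      vertex 24.0 29.0 10.0
    endloop
  endfacet
  facet normal 0.0000 0.0000 1.0000
    outer loop
      vertex 0.0 0.0 10.0
      vertex 24.0 29.0 10.0
      vertex 0.0 29.0 10.0
    endloop
  endfacet
  facet normal 0.0000 -1.0000 0.0000
    outer loop
      vertex 0.0 0.0 0.0
      vertex 24.0 0.0 0.0
      vertex 24.0 0.0 10.0
    endloop
  endfacet
  facet normal 0.0000 -1.0000 0.0000
    outer loop
      vertex 0.0 0.0 0.0
      vertex 24.0 0.0 10.0
      vertex 0.0 0.0 10.0
    endloop
  endfacet
  facet normal 0.0000 1.0000 0.0000
    outer loop
      vertex 24.0 29.0 10.0
      vertex 24.0 29.0 0.0
      vertex 0.0 29.0 0.0
    endloop
  endfacet
  facet normal 0.0000 1.0000 0.0000
    outer loop
      vertex 0.0 29.0 10.0
      vertex 24.0 29.0 10.0
      vertex 0.0 29.0 0.0
    endloop
  endfacet
  facet normal -1.0000 0.0000 0.0000
    outer loop
      vertex 0.0 29.0 10.0
      vertex 0.0 29.0 0.0
      vertex 0.0 0.0 0.0
    endloop
  endfacet
  facet normal -1.0000 0.0000 0.0000
    outer loop
      vertex 0.0 0.0 10.0
      vertex 0.0 29.0 10.0
      vertex 0.0 0.0 0.0
    endloop
  endfacet
  facet normal 1.0000 0.0000 0.0000
    outer loop
      vertex 24.0 0.0 0.0
      vertex 24.0 29.0 0.0
      vertex 24.0 29.0 10.0
    endloop
  endfacet
  facet normal 1.0000 0.0000 0.0000
    outer loop
      vertex 24.0 0.0 0.0
      vertex 24.0 29.0 10.0
      vertex 24.0 0.0 10.0
    endloop
  endfacet
endsolid part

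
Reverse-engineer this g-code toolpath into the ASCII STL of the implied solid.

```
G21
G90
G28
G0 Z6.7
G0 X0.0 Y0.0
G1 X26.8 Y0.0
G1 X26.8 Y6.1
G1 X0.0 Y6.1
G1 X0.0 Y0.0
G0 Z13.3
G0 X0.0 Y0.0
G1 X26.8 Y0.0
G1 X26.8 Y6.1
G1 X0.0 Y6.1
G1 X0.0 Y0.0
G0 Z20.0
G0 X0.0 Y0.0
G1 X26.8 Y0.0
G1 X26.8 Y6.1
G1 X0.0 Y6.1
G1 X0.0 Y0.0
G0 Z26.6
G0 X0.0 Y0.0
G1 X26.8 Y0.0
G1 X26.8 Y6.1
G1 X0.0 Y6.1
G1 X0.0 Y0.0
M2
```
solid part
  facet normal 0.0000 0.0000 -1.0000
    outer loop
      vertex 26.8 6.1 0.0
      vertex 26.8 0.0 0.0
      vertex 0.0 0.0 0.0
    endloop
  endfacet
  facet normal 0.0000 0.0000 -1.0000
    outer loop
      vertex 0.0 6.1 0.0
      vertex 26.8 6.1 0.0
      vertex 0.0 0.0 0.0
    endloop
  endfacet
  facet normal 0.0000 0.0000 1.0000
    outer loop
      vertex 0.0 0.0 26.6
      vertex 26.8 0.0 26.6
      vertex 26.8 6.1 26.6
    endloop
  endfacet
  facet normal 0.0000 0.0000 1.0000
    outer loop
      vertex 0.0 0.0 26.6
      vertex 26.8 6.1 26.6
      vertex 0.0 6.1 26.6
    endloop
  endfacet
  facet normal 0.0000 -1.0000 0.0000
    outer loop
      vertex 0.0 0.0 0.0
      vertex 26.8 0.0 0.0
      vertex 26.8 0.0 26.6
    endloop
  endfacet
  facet normal 0.0000 -1.0000 0.0000
    outer loop
      vertex 0.0 0.0 0.0
      vertex 26.8 0.0 26.6
      vertex 0.0 0.0 26.6
    endloop
  endfacet
  facet normal 0.0000 1.0000 0.0000
    outer loop
      vertex 26.8 6.1 26.6
      vertex 26.8 6.1 0.0
      vertex 0.0 6.1 0.0
    endloop
  endfacet
  facet normal 0.0000 1.0000 0.0000
    outer loop
      vertex 0.0 6.1 26.6
      vertex 26.8 6.1 26.6
      vertex 0.0 6.1 0.0
    endloop
  endfacet
  facet normal -1.0000 0.0000 0.0000
    outer loop
      vertex 0.0 6.1 26.6
      vertex 0.0 6.1 0.0
      vertex 0.0 0.0 0.0
    endloop
  endfacet
  facet normal -1.0000 0.0000 0.0000
    outer loop
      vertex 0.0 0.0 26.6
      vertex 0.0 6.1 26.6
      vertex 0.0 0.0 0.0
    endloop
  endfacet
  facet normal 1.0000 0.0000 0.0000
    outer loop
      vertex 26.8 0.0 0.0
      vertex 26.8 6.1 0.0
      vertex 26.8 6.1 26.6
    endloop
  endfacet
  facet normal 1.0000 0.0000 0.0000
    outer loop
      vertex 26.8 0.0 0.0
      vertex 26.8 6.1 26.6
      vertex 26.8 0.0 26.6
    endloop
  endfacet
endsolid part

The G0 Z moves step by Δz≈6.7 mm. Every layer's G1 loop is the same polygon, so the solid is a straight extrusion of it from z=0 to z≈26.6. Closing with flat bottom and top caps and triangulating gives 12 facets — a rectangular box, roughly 26.8 × 6.1 mm footprint and 26.6 mm tall.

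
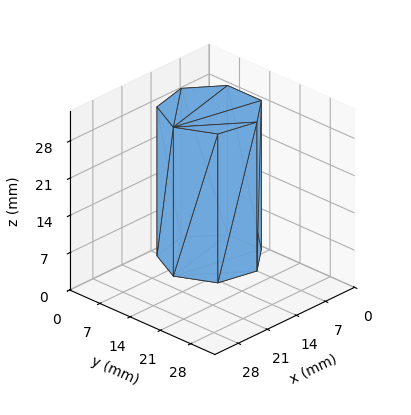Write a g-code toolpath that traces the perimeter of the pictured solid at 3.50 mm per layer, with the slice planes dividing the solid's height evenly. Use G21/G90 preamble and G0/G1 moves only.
Reading the render: the shape is a regular 7-sided prism (a cylinder approximated with 7 flat sides), circumscribed radius ≈ 9 mm, height ≈ 28 mm (dimensions read to the nearest mm from the axis ticks). For the g-code, the solid's height is divided into equal slices at the stated Δz and each level perimeter traced with G1 moves after a G0 lift.

; perimeter-only toolpath
G21 ; units = mm
G90 ; absolute positioning
G28 ; home
; layer 1
G0 Z3.50
G0 X18.00 Y9.00
G1 X14.61 Y16.04
G1 X7.00 Y17.77
G1 X0.89 Y12.90
G1 X0.89 Y5.10
G1 X7.00 Y0.23
G1 X14.61 Y1.96
G1 X18.00 Y9.00
; layer 2
G0 Z7.00
G0 X18.00 Y9.00
G1 X14.61 Y16.04
G1 X7.00 Y17.77
G1 X0.89 Y12.90
G1 X0.89 Y5.10
G1 X7.00 Y0.23
G1 X14.61 Y1.96
G1 X18.00 Y9.00
; layer 3
G0 Z10.50
G0 X18.00 Y9.00
G1 X14.61 Y16.04
G1 X7.00 Y17.77
G1 X0.89 Y12.90
G1 X0.89 Y5.10
G1 X7.00 Y0.23
G1 X14.61 Y1.96
G1 X18.00 Y9.00
; layer 4
G0 Z14.00
G0 X18.00 Y9.00
G1 X14.61 Y16.04
G1 X7.00 Y17.77
G1 X0.89 Y12.90
G1 X0.89 Y5.10
G1 X7.00 Y0.23
G1 X14.61 Y1.96
G1 X18.00 Y9.00
; layer 5
G0 Z17.50
G0 X18.00 Y9.00
G1 X14.61 Y16.04
G1 X7.00 Y17.77
G1 X0.89 Y12.90
G1 X0.89 Y5.10
G1 X7.00 Y0.23
G1 X14.61 Y1.96
G1 X18.00 Y9.00
; layer 6
G0 Z21.00
G0 X18.00 Y9.00
G1 X14.61 Y16.04
G1 X7.00 Y17.77
G1 X0.89 Y12.90
G1 X0.89 Y5.10
G1 X7.00 Y0.23
G1 X14.61 Y1.96
G1 X18.00 Y9.00
; layer 7
G0 Z24.50
G0 X18.00 Y9.00
G1 X14.61 Y16.04
G1 X7.00 Y17.77
G1 X0.89 Y12.90
G1 X0.89 Y5.10
G1 X7.00 Y0.23
G1 X14.61 Y1.96
G1 X18.00 Y9.00
; layer 8
G0 Z28.00
G0 X18.00 Y9.00
G1 X14.61 Y16.04
G1 X7.00 Y17.77
G1 X0.89 Y12.90
G1 X0.89 Y5.10
G1 X7.00 Y0.23
G1 X14.61 Y1.96
G1 X18.00 Y9.00
M2 ; end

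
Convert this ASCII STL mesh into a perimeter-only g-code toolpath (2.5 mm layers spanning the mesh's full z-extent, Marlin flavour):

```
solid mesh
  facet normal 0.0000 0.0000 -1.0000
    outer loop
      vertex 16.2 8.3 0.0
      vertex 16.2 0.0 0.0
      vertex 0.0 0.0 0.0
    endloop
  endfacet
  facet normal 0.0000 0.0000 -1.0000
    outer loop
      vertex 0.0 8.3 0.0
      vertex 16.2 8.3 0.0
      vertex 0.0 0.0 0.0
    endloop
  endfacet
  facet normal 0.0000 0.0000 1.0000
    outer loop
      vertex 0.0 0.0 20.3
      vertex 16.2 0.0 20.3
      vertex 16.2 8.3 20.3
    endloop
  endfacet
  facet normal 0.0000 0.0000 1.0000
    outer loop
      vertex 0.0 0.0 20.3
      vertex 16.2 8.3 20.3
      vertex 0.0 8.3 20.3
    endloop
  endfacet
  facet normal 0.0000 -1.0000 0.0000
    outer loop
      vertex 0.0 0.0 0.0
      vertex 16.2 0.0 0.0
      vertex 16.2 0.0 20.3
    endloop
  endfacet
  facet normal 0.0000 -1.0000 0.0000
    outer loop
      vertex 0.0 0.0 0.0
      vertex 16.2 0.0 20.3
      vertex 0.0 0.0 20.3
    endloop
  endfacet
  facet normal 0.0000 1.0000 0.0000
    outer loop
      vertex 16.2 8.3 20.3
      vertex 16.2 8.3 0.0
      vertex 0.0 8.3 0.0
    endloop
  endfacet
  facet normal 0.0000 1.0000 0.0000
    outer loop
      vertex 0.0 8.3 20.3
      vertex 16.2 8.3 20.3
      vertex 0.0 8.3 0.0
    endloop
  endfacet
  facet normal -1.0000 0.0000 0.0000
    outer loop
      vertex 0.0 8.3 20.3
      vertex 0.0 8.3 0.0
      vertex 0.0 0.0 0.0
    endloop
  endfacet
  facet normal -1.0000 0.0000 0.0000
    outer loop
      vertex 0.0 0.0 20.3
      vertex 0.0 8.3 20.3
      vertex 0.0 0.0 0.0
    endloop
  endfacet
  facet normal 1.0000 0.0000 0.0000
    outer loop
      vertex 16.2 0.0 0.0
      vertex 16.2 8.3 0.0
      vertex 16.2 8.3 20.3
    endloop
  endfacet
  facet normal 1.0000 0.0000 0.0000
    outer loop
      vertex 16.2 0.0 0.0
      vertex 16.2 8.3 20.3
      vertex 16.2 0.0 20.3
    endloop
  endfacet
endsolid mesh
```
; perimeter-only toolpath
G21 ; units = mm
G90 ; absolute positioning
G28 ; home
; layer 1
G0 Z2.5
G0 X0.0 Y0.0
G1 X16.2 Y0.0
G1 X16.2 Y8.3
G1 X0.0 Y8.3
G1 X0.0 Y0.0
; layer 2
G0 Z5.1
G0 X0.0 Y0.0
G1 X16.2 Y0.0
G1 X16.2 Y8.3
G1 X0.0 Y8.3
G1 X0.0 Y0.0
; layer 3
G0 Z7.6
G0 X0.0 Y0.0
G1 X16.2 Y0.0
G1 X16.2 Y8.3
G1 X0.0 Y8.3
G1 X0.0 Y0.0
; layer 4
G0 Z10.2
G0 X0.0 Y0.0
G1 X16.2 Y0.0
G1 X16.2 Y8.3
G1 X0.0 Y8.3
G1 X0.0 Y0.0
; layer 5
G0 Z12.7
G0 X0.0 Y0.0
G1 X16.2 Y0.0
G1 X16.2 Y8.3
G1 X0.0 Y8.3
G1 X0.0 Y0.0
; layer 6
G0 Z15.2
G0 X0.0 Y0.0
G1 X16.2 Y0.0
G1 X16.2 Y8.3
G1 X0.0 Y8.3
G1 X0.0 Y0.0
; layer 7
G0 Z17.8
G0 X0.0 Y0.0
G1 X16.2 Y0.0
G1 X16.2 Y8.3
G1 X0.0 Y8.3
G1 X0.0 Y0.0
; layer 8
G0 Z20.3
G0 X0.0 Y0.0
G1 X16.2 Y0.0
G1 X16.2 Y8.3
G1 X0.0 Y8.3
G1 X0.0 Y0.0
M2 ; end

The solid is a rectangular box, roughly 16.2 × 8.3 mm footprint and 20.3 mm tall. Slicing at Δz = 2.5 mm — 8 equal slices spanning the solid's height, so layer i sits at z = i·h/8 — gives 8 non-empty perimeters. Each is a 4-segment closed polygon; G0 lifts to the layer z and rapids to the start vertex, then G1 traces the edges.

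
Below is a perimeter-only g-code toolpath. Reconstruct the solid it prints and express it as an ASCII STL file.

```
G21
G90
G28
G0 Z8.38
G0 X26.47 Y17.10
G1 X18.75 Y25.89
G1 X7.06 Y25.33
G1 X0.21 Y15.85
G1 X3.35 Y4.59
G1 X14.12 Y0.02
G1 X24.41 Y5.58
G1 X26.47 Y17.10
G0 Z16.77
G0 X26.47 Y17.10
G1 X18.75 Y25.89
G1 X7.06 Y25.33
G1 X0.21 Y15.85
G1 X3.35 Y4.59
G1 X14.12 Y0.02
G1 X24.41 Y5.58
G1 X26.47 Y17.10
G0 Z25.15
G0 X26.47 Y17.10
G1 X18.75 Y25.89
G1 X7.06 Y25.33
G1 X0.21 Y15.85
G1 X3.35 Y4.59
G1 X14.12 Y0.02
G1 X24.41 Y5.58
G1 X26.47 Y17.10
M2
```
solid part
  facet normal 0.0000 0.0000 -1.0000
    outer loop
      vertex 7.06 25.33 0.00
      vertex 18.75 25.89 0.00
      vertex 26.47 17.10 0.00
    endloop
  endfacet
  facet normal 0.0000 0.0000 -1.0000
    outer loop
      vertex 0.21 15.85 0.00
      vertex 7.06 25.33 0.00
      vertex 26.47 17.10 0.00
    endloop
  endfacet
  facet normal 0.0000 0.0000 -1.0000
    outer loop
      vertex 3.35 4.59 0.00
      vertex 0.21 15.85 0.00
      vertex 26.47 17.10 0.00
    endloop
  endfacet
  facet normal 0.0000 0.0000 -1.0000
    outer loop
      vertex 14.12 0.02 0.00
      vertex 3.35 4.59 0.00
      vertex 26.47 17.10 0.00
    endloop
  endfacet
  facet normal 0.0000 0.0000 -1.0000
    outer loop
      vertex 24.41 5.58 0.00
      vertex 14.12 0.02 0.00
      vertex 26.47 17.10 0.00
    endloop
  endfacet
  facet normal 0.0000 0.0000 1.0000
    outer loop
      vertex 26.47 17.10 25.15
      vertex 18.75 25.89 25.15
      vertex 7.06 25.33 25.15
    endloop
  endfacet
  facet normal 0.0000 0.0000 1.0000
    outer loop
      vertex 26.47 17.10 25.15
      vertex 7.06 25.33 25.15
      vertex 0.21 15.85 25.15
    endloop
  endfacet
  facet normal 0.0000 0.0000 1.0000
    outer loop
      vertex 26.47 17.10 25.15
      vertex 0.21 15.85 25.15
      vertex 3.35 4.59 25.15
    endloop
  endfacet
  facet normal 0.0000 0.0000 1.0000
    outer loop
      vertex 26.47 17.10 25.15
      vertex 3.35 4.59 25.15
      vertex 14.12 0.02 25.15
    endloop
  endfacet
  facet normal 0.0000 0.0000 1.0000
    outer loop
      vertex 26.47 17.10 25.15
      vertex 14.12 0.02 25.15
      vertex 24.41 5.58 25.15
    endloop
  endfacet
  facet normal 0.7514 0.6599 0.0000
    outer loop
      vertex 26.47 17.10 0.00
      vertex 18.75 25.89 0.00
      vertex 18.75 25.89 25.15
    endloop
  endfacet
  facet normal 0.7514 0.6599 0.0000
    outer loop
      vertex 26.47 17.10 0.00
      vertex 18.75 25.89 25.15
      vertex 26.47 17.10 25.15
    endloop
  endfacet
  facet normal -0.0478 0.9989 0.0000
    outer loop
      vertex 18.75 25.89 0.00
      vertex 7.06 25.33 0.00
      vertex 7.06 25.33 25.15
    endloop
  endfacet
  facet normal -0.0478 0.9989 0.0000
    outer loop
      vertex 18.75 25.89 0.00
      vertex 7.06 25.33 25.15
      vertex 18.75 25.89 25.15
    endloop
  endfacet
  facet normal -0.8105 0.5857 0.0000
    outer loop
      vertex 7.06 25.33 0.00
      vertex 0.21 15.85 0.00
      vertex 0.21 15.85 25.15
    endloop
  endfacet
  facet normal -0.8105 0.5857 0.0000
    outer loop
      vertex 7.06 25.33 0.00
      vertex 0.21 15.85 25.15
      vertex 7.06 25.33 25.15
    endloop
  endfacet
  facet normal -0.9632 -0.2686 0.0000
    outer loop
      vertex 0.21 15.85 0.00
      vertex 3.35 4.59 0.00
      vertex 3.35 4.59 25.15
    endloop
  endfacet
  facet normal -0.9632 -0.2686 0.0000
    outer loop
      vertex 0.21 15.85 0.00
      vertex 3.35 4.59 25.15
      vertex 0.21 15.85 25.15
    endloop
  endfacet
  facet normal -0.3906 -0.9206 0.0000
    outer loop
      vertex 3.35 4.59 0.00
      vertex 14.12 0.02 0.00
      vertex 14.12 0.02 25.15
    endloop
  endfacet
  facet normal -0.3906 -0.9206 0.0000
    outer loop
      vertex 3.35 4.59 0.00
      vertex 14.12 0.02 25.15
      vertex 3.35 4.59 25.15
    endloop
  endfacet
  facet normal 0.4754 -0.8798 0.0000
    outer loop
      vertex 14.12 0.02 0.00
      vertex 24.41 5.58 0.00
      vertex 24.41 5.58 25.15
    endloop
  endfacet
  facet normal 0.4754 -0.8798 0.0000
    outer loop
      vertex 14.12 0.02 0.00
      vertex 24.41 5.58 25.15
      vertex 14.12 0.02 25.15
    endloop
  endfacet
  facet normal 0.9844 -0.1760 0.0000
    outer loop
      vertex 24.41 5.58 0.00
      vertex 26.47 17.10 0.00
      vertex 26.47 17.10 25.15
    endloop
  endfacet
  facet normal 0.9844 -0.1760 0.0000
    outer loop
      vertex 24.41 5.58 0.00
      vertex 26.47 17.10 25.15
      vertex 24.41 5.58 25.15
    endloop
  endfacet
endsolid part

The G0 Z moves step by Δz≈8.38 mm. Every layer's G1 loop is the same polygon, so the solid is a straight extrusion of it from z=0 to z≈25.1. Closing with flat bottom and top caps and triangulating gives 24 facets — a regular 7-sided prism (a cylinder approximated with 7 flat sides), circumscribed radius ≈ 13.5 mm, height ≈ 25.1 mm.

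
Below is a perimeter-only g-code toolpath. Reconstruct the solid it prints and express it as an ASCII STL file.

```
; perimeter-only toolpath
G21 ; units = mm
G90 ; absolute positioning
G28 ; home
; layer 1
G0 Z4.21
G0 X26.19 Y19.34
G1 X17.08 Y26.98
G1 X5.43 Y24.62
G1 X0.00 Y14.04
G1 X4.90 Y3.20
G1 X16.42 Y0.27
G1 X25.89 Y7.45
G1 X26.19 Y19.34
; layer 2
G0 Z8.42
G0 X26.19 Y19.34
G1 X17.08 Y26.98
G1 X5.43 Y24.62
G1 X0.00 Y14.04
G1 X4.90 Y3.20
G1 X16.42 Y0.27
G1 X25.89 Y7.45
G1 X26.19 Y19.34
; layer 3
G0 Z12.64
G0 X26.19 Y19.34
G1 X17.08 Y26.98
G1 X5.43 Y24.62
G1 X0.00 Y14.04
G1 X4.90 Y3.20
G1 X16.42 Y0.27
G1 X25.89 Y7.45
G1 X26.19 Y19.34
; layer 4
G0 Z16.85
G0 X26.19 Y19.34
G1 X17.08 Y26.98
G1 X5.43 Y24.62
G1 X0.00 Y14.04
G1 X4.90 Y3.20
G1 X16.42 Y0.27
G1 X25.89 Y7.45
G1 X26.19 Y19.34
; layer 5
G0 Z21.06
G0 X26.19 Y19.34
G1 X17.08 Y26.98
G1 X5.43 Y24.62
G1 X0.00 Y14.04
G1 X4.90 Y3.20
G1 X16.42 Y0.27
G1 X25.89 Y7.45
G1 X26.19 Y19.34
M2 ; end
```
solid part
  facet normal 0.0000 0.0000 -1.0000
    outer loop
      vertex 5.43 24.62 0.00
      vertex 17.08 26.98 0.00
      vertex 26.19 19.34 0.00
    endloop
  endfacet
  facet normal 0.0000 0.0000 -1.0000
    outer loop
      vertex 0.00 14.04 0.00
      vertex 5.43 24.62 0.00
      vertex 26.19 19.34 0.00
    endloop
  endfacet
  facet normal 0.0000 0.0000 -1.0000
    outer loop
      vertex 4.90 3.20 0.00
      vertex 0.00 14.04 0.00
      vertex 26.19 19.34 0.00
    endloop
  endfacet
  facet normal 0.0000 0.0000 -1.0000
    outer loop
      vertex 16.42 0.27 0.00
      vertex 4.90 3.20 0.00
      vertex 26.19 19.34 0.00
    endloop
  endfacet
  facet normal 0.0000 0.0000 -1.0000
    outer loop
      vertex 25.89 7.45 0.00
      vertex 16.42 0.27 0.00
      vertex 26.19 19.34 0.00
    endloop
  endfacet
  facet normal 0.0000 0.0000 1.0000
    outer loop
      vertex 26.19 19.34 21.06
      vertex 17.08 26.98 21.06
      vertex 5.43 24.62 21.06
    endloop
  endfacet
  facet normal 0.0000 0.0000 1.0000
    outer loop
      vertex 26.19 19.34 21.06
      vertex 5.43 24.62 21.06
      vertex 0.00 14.04 21.06
    endloop
  endfacet
  facet normal 0.0000 0.0000 1.0000
    outer loop
      vertex 26.19 19.34 21.06
      vertex 0.00 14.04 21.06
      vertex 4.90 3.20 21.06
    endloop
  endfacet
  facet normal 0.0000 0.0000 1.0000
    outer loop
      vertex 26.19 19.34 21.06
      vertex 4.90 3.20 21.06
      vertex 16.42 0.27 21.06
    endloop
  endfacet
  facet normal 0.0000 0.0000 1.0000
    outer loop
      vertex 26.19 19.34 21.06
      vertex 16.42 0.27 21.06
      vertex 25.89 7.45 21.06
    endloop
  endfacet
  facet normal 0.6426 0.7662 0.0000
    outer loop
      vertex 26.19 19.34 0.00
      vertex 17.08 26.98 0.00
      vertex 17.08 26.98 21.06
    endloop
  endfacet
  facet normal 0.6426 0.7662 0.0000
    outer loop
      vertex 26.19 19.34 0.00
      vertex 17.08 26.98 21.06
      vertex 26.19 19.34 21.06
    endloop
  endfacet
  facet normal -0.1985 0.9801 0.0000
    outer loop
      vertex 17.08 26.98 0.00
      vertex 5.43 24.62 0.00
      vertex 5.43 24.62 21.06
    endloop
  endfacet
  facet normal -0.1985 0.9801 0.0000
    outer loop
      vertex 17.08 26.98 0.00
      vertex 5.43 24.62 21.06
      vertex 17.08 26.98 21.06
    endloop
  endfacet
  facet normal -0.8897 0.4566 0.0000
    outer loop
      vertex 5.43 24.62 0.00
      vertex 0.00 14.04 0.00
      vertex 0.00 14.04 21.06
    endloop
  endfacet
  facet normal -0.8897 0.4566 0.0000
    outer loop
      vertex 5.43 24.62 0.00
      vertex 0.00 14.04 21.06
      vertex 5.43 24.62 21.06
    endloop
  endfacet
  facet normal -0.9112 -0.4119 0.0000
    outer loop
      vertex 0.00 14.04 0.00
      vertex 4.90 3.20 0.00
      vertex 4.90 3.20 21.06
    endloop
  endfacet
  facet normal -0.9112 -0.4119 0.0000
    outer loop
      vertex 0.00 14.04 0.00
      vertex 4.90 3.20 21.06
      vertex 0.00 14.04 21.06
    endloop
  endfacet
  facet normal -0.2465 -0.9691 0.0000
    outer loop
      vertex 4.90 3.20 0.00
      vertex 16.42 0.27 0.00
      vertex 16.42 0.27 21.06
    endloop
  endfacet
  facet normal -0.2465 -0.9691 0.0000
    outer loop
      vertex 4.90 3.20 0.00
      vertex 16.42 0.27 21.06
      vertex 4.90 3.20 21.06
    endloop
  endfacet
  facet normal 0.6042 -0.7969 0.0000
    outer loop
      vertex 16.42 0.27 0.00
      vertex 25.89 7.45 0.00
      vertex 25.89 7.45 21.06
    endloop
  endfacet
  facet normal 0.6042 -0.7969 0.0000
    outer loop
      vertex 16.42 0.27 0.00
      vertex 25.89 7.45 21.06
      vertex 16.42 0.27 21.06
    endloop
  endfacet
  facet normal 0.9997 -0.0252 0.0000
    outer loop
      vertex 25.89 7.45 0.00
      vertex 26.19 19.34 0.00
      vertex 26.19 19.34 21.06
    endloop
  endfacet
  facet normal 0.9997 -0.0252 0.0000
    outer loop
      vertex 25.89 7.45 0.00
      vertex 26.19 19.34 21.06
      vertex 25.89 7.45 21.06
    endloop
  endfacet
endsolid part

The G0 Z moves step by Δz≈4.21 mm. Every layer's G1 loop is the same polygon, so the solid is a straight extrusion of it from z=0 to z≈21.1. Closing with flat bottom and top caps and triangulating gives 24 facets — a regular 7-sided prism (a cylinder approximated with 7 flat sides), circumscribed radius ≈ 13.7 mm, height ≈ 21.1 mm.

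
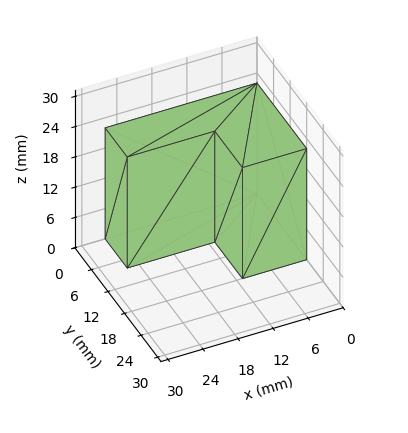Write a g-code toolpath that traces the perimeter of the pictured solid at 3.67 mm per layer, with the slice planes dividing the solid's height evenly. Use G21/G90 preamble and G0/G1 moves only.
Reading the render: the shape is an L-shaped prism: outer 26 × 18 mm, arm thicknesses ≈ 8 mm (horizontal) and 11 mm (vertical), extruded 22 mm in z (dimensions read to the nearest mm from the axis ticks). For the g-code, the solid's height is divided into equal slices at the stated Δz and each level perimeter traced with G1 moves after a G0 lift.

; perimeter-only toolpath
G21 ; units = mm
G90 ; absolute positioning
G28 ; home
; layer 1
G0 Z3.67
G0 X0.00 Y0.00
G1 X26.00 Y0.00
G1 X26.00 Y8.00
G1 X11.00 Y8.00
G1 X11.00 Y18.00
G1 X0.00 Y18.00
G1 X0.00 Y0.00
; layer 2
G0 Z7.33
G0 X0.00 Y0.00
G1 X26.00 Y0.00
G1 X26.00 Y8.00
G1 X11.00 Y8.00
G1 X11.00 Y18.00
G1 X0.00 Y18.00
G1 X0.00 Y0.00
; layer 3
G0 Z11.00
G0 X0.00 Y0.00
G1 X26.00 Y0.00
G1 X26.00 Y8.00
G1 X11.00 Y8.00
G1 X11.00 Y18.00
G1 X0.00 Y18.00
G1 X0.00 Y0.00
; layer 4
G0 Z14.67
G0 X0.00 Y0.00
G1 X26.00 Y0.00
G1 X26.00 Y8.00
G1 X11.00 Y8.00
G1 X11.00 Y18.00
G1 X0.00 Y18.00
G1 X0.00 Y0.00
; layer 5
G0 Z18.33
G0 X0.00 Y0.00
G1 X26.00 Y0.00
G1 X26.00 Y8.00
G1 X11.00 Y8.00
G1 X11.00 Y18.00
G1 X0.00 Y18.00
G1 X0.00 Y0.00
; layer 6
G0 Z22.00
G0 X0.00 Y0.00
G1 X26.00 Y0.00
G1 X26.00 Y8.00
G1 X11.00 Y8.00
G1 X11.00 Y18.00
G1 X0.00 Y18.00
G1 X0.00 Y0.00
M2 ; end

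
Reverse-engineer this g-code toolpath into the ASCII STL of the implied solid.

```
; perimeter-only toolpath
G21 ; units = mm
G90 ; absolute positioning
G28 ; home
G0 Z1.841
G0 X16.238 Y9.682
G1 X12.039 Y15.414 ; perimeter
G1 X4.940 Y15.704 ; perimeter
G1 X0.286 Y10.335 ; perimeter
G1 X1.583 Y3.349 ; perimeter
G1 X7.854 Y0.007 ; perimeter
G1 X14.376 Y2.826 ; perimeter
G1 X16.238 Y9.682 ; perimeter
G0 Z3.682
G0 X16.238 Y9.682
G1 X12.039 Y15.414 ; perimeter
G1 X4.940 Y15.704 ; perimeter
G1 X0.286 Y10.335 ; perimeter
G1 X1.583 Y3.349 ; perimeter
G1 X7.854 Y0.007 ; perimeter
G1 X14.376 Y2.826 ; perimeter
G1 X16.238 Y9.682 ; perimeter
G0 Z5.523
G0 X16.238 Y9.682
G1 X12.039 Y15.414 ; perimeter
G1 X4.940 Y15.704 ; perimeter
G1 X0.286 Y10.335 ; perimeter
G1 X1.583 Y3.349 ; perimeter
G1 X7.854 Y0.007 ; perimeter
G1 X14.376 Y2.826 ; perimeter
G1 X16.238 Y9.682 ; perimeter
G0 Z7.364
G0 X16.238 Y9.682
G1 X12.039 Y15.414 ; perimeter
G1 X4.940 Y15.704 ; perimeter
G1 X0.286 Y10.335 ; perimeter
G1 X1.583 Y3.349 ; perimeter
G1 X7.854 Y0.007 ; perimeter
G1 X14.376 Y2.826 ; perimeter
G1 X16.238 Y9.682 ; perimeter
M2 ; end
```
solid part
  facet normal 0.0000 0.0000 -1.0000
    outer loop
      vertex 4.940 15.704 0.000
      vertex 12.039 15.414 0.000
      vertex 16.238 9.682 0.000
    endloop
  endfacet
  facet normal 0.0000 0.0000 -1.0000
    outer loop
      vertex 0.286 10.335 0.000
      vertex 4.940 15.704 0.000
      vertex 16.238 9.682 0.000
    endloop
  endfacet
  facet normal 0.0000 0.0000 -1.0000
    outer loop
      vertex 1.583 3.349 0.000
      vertex 0.286 10.335 0.000
      vertex 16.238 9.682 0.000
    endloop
  endfacet
  facet normal 0.0000 0.0000 -1.0000
    outer loop
      vertex 7.854 0.007 0.000
      vertex 1.583 3.349 0.000
      vertex 16.238 9.682 0.000
    endloop
  endfacet
  facet normal 0.0000 0.0000 -1.0000
    outer loop
      vertex 14.376 2.826 0.000
      vertex 7.854 0.007 0.000
      vertex 16.238 9.682 0.000
    endloop
  endfacet
  facet normal 0.0000 0.0000 1.0000
    outer loop
      vertex 16.238 9.682 7.364
      vertex 12.039 15.414 7.364
      vertex 4.940 15.704 7.364
    endloop
  endfacet
  facet normal 0.0000 0.0000 1.0000
    outer loop
      vertex 16.238 9.682 7.364
      vertex 4.940 15.704 7.364
      vertex 0.286 10.335 7.364
    endloop
  endfacet
  facet normal 0.0000 0.0000 1.0000
    outer loop
      vertex 16.238 9.682 7.364
      vertex 0.286 10.335 7.364
      vertex 1.583 3.349 7.364
    endloop
  endfacet
  facet normal 0.0000 0.0000 1.0000
    outer loop
      vertex 16.238 9.682 7.364
      vertex 1.583 3.349 7.364
      vertex 7.854 0.007 7.364
    endloop
  endfacet
  facet normal 0.0000 0.0000 1.0000
    outer loop
      vertex 16.238 9.682 7.364
      vertex 7.854 0.007 7.364
      vertex 14.376 2.826 7.364
    endloop
  endfacet
  facet normal 0.8067 0.5910 0.0000
    outer loop
      vertex 16.238 9.682 0.000
      vertex 12.039 15.414 0.000
      vertex 12.039 15.414 7.364
    endloop
  endfacet
  facet normal 0.8067 0.5910 0.0000
    outer loop
      vertex 16.238 9.682 0.000
      vertex 12.039 15.414 7.364
      vertex 16.238 9.682 7.364
    endloop
  endfacet
  facet normal 0.0408 0.9992 0.0000
    outer loop
      vertex 12.039 15.414 0.000
      vertex 4.940 15.704 0.000
      vertex 4.940 15.704 7.364
    endloop
  endfacet
  facet normal 0.0408 0.9992 0.0000
    outer loop
      vertex 12.039 15.414 0.000
      vertex 4.940 15.704 7.364
      vertex 12.039 15.414 7.364
    endloop
  endfacet
  facet normal -0.7556 0.6550 0.0000
    outer loop
      vertex 4.940 15.704 0.000
      vertex 0.286 10.335 0.000
      vertex 0.286 10.335 7.364
    endloop
  endfacet
  facet normal -0.7556 0.6550 0.0000
    outer loop
      vertex 4.940 15.704 0.000
      vertex 0.286 10.335 7.364
      vertex 4.940 15.704 7.364
    endloop
  endfacet
  facet normal -0.9832 -0.1825 0.0000
    outer loop
      vertex 0.286 10.335 0.000
      vertex 1.583 3.349 0.000
      vertex 1.583 3.349 7.364
    endloop
  endfacet
  facet normal -0.9832 -0.1825 0.0000
    outer loop
      vertex 0.286 10.335 0.000
      vertex 1.583 3.349 7.364
      vertex 0.286 10.335 7.364
    endloop
  endfacet
  facet normal -0.4703 -0.8825 0.0000
    outer loop
      vertex 1.583 3.349 0.000
      vertex 7.854 0.007 0.000
      vertex 7.854 0.007 7.364
    endloop
  endfacet
  facet normal -0.4703 -0.8825 0.0000
    outer loop
      vertex 1.583 3.349 0.000
      vertex 7.854 0.007 7.364
      vertex 1.583 3.349 7.364
    endloop
  endfacet
  facet normal 0.3968 -0.9179 0.0000
    outer loop
      vertex 7.854 0.007 0.000
      vertex 14.376 2.826 0.000
      vertex 14.376 2.826 7.364
    endloop
  endfacet
  facet normal 0.3968 -0.9179 0.0000
    outer loop
      vertex 7.854 0.007 0.000
      vertex 14.376 2.826 7.364
      vertex 7.854 0.007 7.364
    endloop
  endfacet
  facet normal 0.9650 -0.2621 0.0000
    outer loop
      vertex 14.376 2.826 0.000
      vertex 16.238 9.682 0.000
      vertex 16.238 9.682 7.364
    endloop
  endfacet
  facet normal 0.9650 -0.2621 0.0000
    outer loop
      vertex 14.376 2.826 0.000
      vertex 16.238 9.682 7.364
      vertex 14.376 2.826 7.364
    endloop
  endfacet
endsolid part

The G0 Z moves step by Δz≈1.841 mm. Every layer's G1 loop is the same polygon, so the solid is a straight extrusion of it from z=0 to z≈7.36. Closing with flat bottom and top caps and triangulating gives 24 facets — a regular 7-sided prism (a cylinder approximated with 7 flat sides), circumscribed radius ≈ 8.19 mm, height ≈ 7.36 mm.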